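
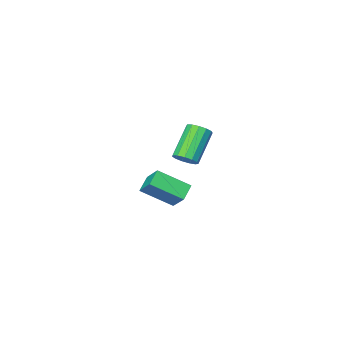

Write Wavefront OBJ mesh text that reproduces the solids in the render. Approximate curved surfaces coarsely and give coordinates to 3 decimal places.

v 1.095 0.903 1.565
v 1.503 0.389 1.638
v 0.252 -0.418 2.928
v -0.155 0.097 2.855
v 1.604 0.64 1.893
v 0.353 -0.167 3.184
v 1.544 0.975 2.044
v 0.293 0.168 3.334
v 1.341 1.287 2.042
v 0.091 0.48 3.333
v 1.061 1.477 1.89
v -0.19 0.67 3.18
v 0.791 1.485 1.633
v -0.46 0.678 2.924
v 0.618 1.309 1.356
v -0.633 0.502 2.646
v 0.597 1.003 1.144
v -0.654 0.197 2.435
v 0.734 0.667 1.066
v -0.517 -0.14 2.357
v 0.985 0.405 1.146
v -0.265 -0.402 2.437
v 1.272 0.302 1.359
v 0.021 -0.505 2.65
v -0.597 -3.163 -4.822
v -1.329 -3.675 -4.351
v -0.608 -2.127 -3.709
v -1.34 -2.639 -3.239
v 0.76 -4.201 -3.841
v 0.028 -4.713 -3.371
v 0.749 -3.165 -2.729
v 0.017 -3.677 -2.258
f 2 1 5
f 2 5 3
f 3 5 6
f 3 6 4
f 5 1 7
f 5 7 6
f 6 7 8
f 6 8 4
f 7 1 9
f 7 9 8
f 8 9 10
f 8 10 4
f 9 1 11
f 9 11 10
f 10 11 12
f 10 12 4
f 11 1 13
f 11 13 12
f 12 13 14
f 12 14 4
f 13 1 15
f 13 15 14
f 14 15 16
f 14 16 4
f 15 1 17
f 15 17 16
f 16 17 18
f 16 18 4
f 17 1 19
f 17 19 18
f 18 19 20
f 18 20 4
f 19 1 21
f 19 21 20
f 20 21 22
f 20 22 4
f 21 1 23
f 21 23 22
f 22 23 24
f 22 24 4
f 23 1 2
f 23 2 24
f 24 2 3
f 24 3 4
f 26 28 25
f 29 26 25
f 25 28 27
f 27 29 25
f 26 32 28
f 30 26 29
f 30 32 26
f 28 32 27
f 31 29 27
f 27 32 31
f 31 30 29
f 32 30 31



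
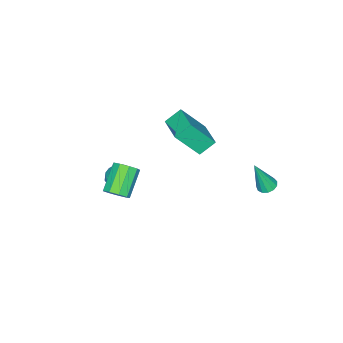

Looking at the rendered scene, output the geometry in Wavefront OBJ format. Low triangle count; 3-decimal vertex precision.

v -1.303 0.901 3.031
v -0.48 -0.022 4.641
v -0.355 2.133 3.253
v 0.468 1.21 4.863
v -0.568 0.45 2.397
v 0.255 -0.473 4.007
v 0.38 1.682 2.619
v 1.203 0.759 4.229
v 1.005 -2.108 -1.855
v 1.581 -2.692 -1.985
v 0.239 -3.008 -1.215
v 0.815 -3.592 -1.345
v 0.968 -2.966 -0.821
v 1.442 -2.41 -1.216
v 0.378 -3.29 -1.984
v 0.852 -2.734 -2.379
v 1.194 -3.422 -2.064
v 1.559 -3.222 -1.346
v 0.261 -2.478 -1.854
v 0.626 -2.278 -1.136
v 1.36 -2.321 -1.976
v 0.46 -3.379 -1.224
v 0.55 -3.011 -0.916
v 0.889 -3.354 -0.992
v 1.278 -2.155 -1.524
v 1.617 -2.498 -1.601
v 1.257 -2.659 -0.916
v 0.203 -3.202 -1.599
v 0.542 -3.545 -1.676
v 0.931 -2.346 -2.208
v 1.27 -2.689 -2.284
v 0.563 -3.041 -2.284
v 1.472 -3.093 -2.099
v 1.022 -3.622 -1.723
v 0.765 -3.445 -2.099
v 1.043 -3.118 -2.331
v 1.686 -2.975 -1.677
v 1.236 -3.504 -1.301
v 1.326 -3.137 -0.992
v 1.604 -2.81 -1.225
v 1.459 -3.405 -1.724
v 0.584 -2.196 -1.899
v 0.134 -2.725 -1.523
v 0.216 -2.89 -1.975
v 0.494 -2.563 -2.208
v 0.798 -2.078 -1.477
v 0.348 -2.607 -1.101
v 0.777 -2.582 -0.869
v 1.055 -2.255 -1.101
v 0.361 -2.295 -1.476
v -1.987 4.195 -0.607
v -1.446 4.263 -0.733
v -1.493 3.705 1.247
v -1.55 4.543 -0.632
v -1.792 4.713 -0.522
v -2.097 4.718 -0.44
v -2.366 4.557 -0.41
v -2.516 4.281 -0.443
v -2.498 3.978 -0.528
v -2.317 3.743 -0.638
v -2.032 3.652 -0.738
v -1.733 3.733 -0.797
v -1.515 3.961 -0.795
v 3.644 -1.092 0.499
v 3.94 -0.695 1.008
v 2.612 -0.99 2.01
v 2.316 -1.388 1.501
v 3.662 -0.418 0.721
v 2.334 -0.714 1.724
v 3.376 -0.457 0.331
v 2.048 -0.752 1.333
v 3.215 -0.793 0.019
v 1.887 -1.088 1.021
v 3.255 -1.269 -0.068
v 1.927 -1.564 0.934
v 3.477 -1.662 0.11
v 2.149 -1.958 1.112
v 3.777 -1.789 0.47
v 2.449 -2.085 1.472
v 4.015 -1.59 0.844
v 2.687 -1.885 1.846
v 4.079 -1.158 1.056
v 2.751 -1.453 2.058
f 2 4 1
f 5 2 1
f 1 4 3
f 3 5 1
f 2 8 4
f 6 2 5
f 6 8 2
f 4 8 3
f 7 5 3
f 3 8 7
f 7 6 5
f 8 6 7
f 9 46 25
f 46 20 49
f 25 49 14
f 46 49 25
f 9 25 21
f 25 14 26
f 21 26 10
f 25 26 21
f 9 21 30
f 21 10 31
f 30 31 16
f 21 31 30
f 9 30 42
f 30 16 45
f 42 45 19
f 30 45 42
f 9 42 46
f 42 19 50
f 46 50 20
f 42 50 46
f 10 26 37
f 26 14 40
f 37 40 18
f 26 40 37
f 14 49 27
f 49 20 48
f 27 48 13
f 49 48 27
f 20 50 47
f 50 19 43
f 47 43 11
f 50 43 47
f 19 45 44
f 45 16 32
f 44 32 15
f 45 32 44
f 16 31 36
f 31 10 33
f 36 33 17
f 31 33 36
f 12 38 24
f 38 18 39
f 24 39 13
f 38 39 24
f 12 24 22
f 24 13 23
f 22 23 11
f 24 23 22
f 12 22 29
f 22 11 28
f 29 28 15
f 22 28 29
f 12 29 34
f 29 15 35
f 34 35 17
f 29 35 34
f 12 34 38
f 34 17 41
f 38 41 18
f 34 41 38
f 13 39 27
f 39 18 40
f 27 40 14
f 39 40 27
f 11 23 47
f 23 13 48
f 47 48 20
f 23 48 47
f 15 28 44
f 28 11 43
f 44 43 19
f 28 43 44
f 17 35 36
f 35 15 32
f 36 32 16
f 35 32 36
f 18 41 37
f 41 17 33
f 37 33 10
f 41 33 37
f 52 51 54
f 52 54 53
f 54 51 55
f 54 55 53
f 55 51 56
f 55 56 53
f 56 51 57
f 56 57 53
f 57 51 58
f 57 58 53
f 58 51 59
f 58 59 53
f 59 51 60
f 59 60 53
f 60 51 61
f 60 61 53
f 61 51 62
f 61 62 53
f 62 51 63
f 62 63 53
f 63 51 52
f 63 52 53
f 65 64 68
f 65 68 66
f 66 68 69
f 66 69 67
f 68 64 70
f 68 70 69
f 69 70 71
f 69 71 67
f 70 64 72
f 70 72 71
f 71 72 73
f 71 73 67
f 72 64 74
f 72 74 73
f 73 74 75
f 73 75 67
f 74 64 76
f 74 76 75
f 75 76 77
f 75 77 67
f 76 64 78
f 76 78 77
f 77 78 79
f 77 79 67
f 78 64 80
f 78 80 79
f 79 80 81
f 79 81 67
f 80 64 82
f 80 82 81
f 81 82 83
f 81 83 67
f 82 64 65
f 82 65 83
f 83 65 66
f 83 66 67



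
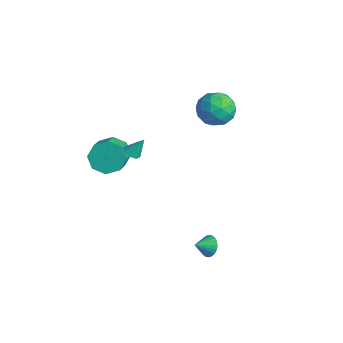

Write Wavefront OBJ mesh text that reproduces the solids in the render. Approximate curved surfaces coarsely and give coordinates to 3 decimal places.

v 3.302 -0.425 -4.225
v 3.915 -0.618 -4.502
v 3.258 -1.295 -3.715
v 3.997 -0.49 -4.276
v 3.974 -0.351 -4.042
v 3.848 -0.224 -3.835
v 3.639 -0.127 -3.689
v 3.379 -0.076 -3.623
v 3.107 -0.077 -3.65
v 2.865 -0.132 -3.764
v 2.689 -0.231 -3.948
v 2.607 -0.36 -4.175
v 2.631 -0.498 -4.409
v 2.756 -0.626 -4.615
v 2.965 -0.722 -4.762
v 3.226 -0.774 -4.827
v 3.497 -0.772 -4.801
v 3.74 -0.718 -4.687
v -3.875 -2.275 -0.874
v -3.411 -2.621 -1.786
v -2.142 -3.63 -0.759
v -2.605 -3.285 0.154
v -3.077 -1.918 -1.508
v -1.808 -2.927 -0.481
v -3.21 -1.424 -0.859
v -1.941 -2.434 0.169
v -3.732 -1.429 -0.218
v -2.463 -2.438 0.809
v -4.338 -1.93 0.039
v -3.069 -2.939 1.066
v -4.672 -2.633 -0.239
v -3.403 -3.642 0.788
v -4.539 -3.126 -0.889
v -3.27 -4.136 0.139
v -4.017 -3.122 -1.529
v -2.748 -4.131 -0.502
v -1.062 3.361 3.767
v -0.294 3.467 2.88
v -1.206 1.493 3.42
v -0.438 1.599 2.533
v -0.075 1.735 3.645
v 0.014 2.89 3.859
v -1.514 2.07 2.441
v -1.425 3.225 2.655
v -0.574 2.669 2.06
v 0.315 2.462 2.804
v -1.815 2.498 3.496
v -0.926 2.291 4.24
v -0.665 3.578 3.354
v -0.835 1.382 2.946
v -0.621 1.462 3.599
v -0.17 1.524 3.078
v -0.484 3.239 3.93
v -0.033 3.301 3.408
v 0.095 2.283 3.858
v -1.467 1.659 2.892
v -1.016 1.721 2.37
v -1.33 3.436 3.222
v -0.879 3.498 2.701
v -1.595 2.677 2.442
v -0.378 3.171 2.351
v -0.463 2.073 2.147
v -1.095 2.35 2.092
v -1.043 3.029 2.219
v 0.144 3.049 2.788
v 0.059 1.952 2.584
v 0.273 2.032 3.238
v 0.325 2.71 3.364
v -0.02 2.581 2.306
v -1.559 3.008 3.716
v -1.644 1.911 3.512
v -1.825 2.25 2.936
v -1.773 2.928 3.062
v -1.037 2.887 4.153
v -1.122 1.789 3.949
v -0.457 1.931 4.081
v -0.405 2.61 4.208
v -1.48 2.379 3.994
v -2 -2.078 0.539
v -1.589 -2.445 0.64
v -1.7 -1.462 1.561
v -1.459 -2.113 0.401
v -1.645 -1.761 0.244
v -2.04 -1.594 0.259
v -2.411 -1.711 0.439
v -2.542 -2.042 0.677
v -2.355 -2.395 0.835
v -1.961 -2.561 0.819
f 2 1 4
f 2 4 3
f 4 1 5
f 4 5 3
f 5 1 6
f 5 6 3
f 6 1 7
f 6 7 3
f 7 1 8
f 7 8 3
f 8 1 9
f 8 9 3
f 9 1 10
f 9 10 3
f 10 1 11
f 10 11 3
f 11 1 12
f 11 12 3
f 12 1 13
f 12 13 3
f 13 1 14
f 13 14 3
f 14 1 15
f 14 15 3
f 15 1 16
f 15 16 3
f 16 1 17
f 16 17 3
f 17 1 18
f 17 18 3
f 18 1 2
f 18 2 3
f 20 19 23
f 20 23 21
f 21 23 24
f 21 24 22
f 23 19 25
f 23 25 24
f 24 25 26
f 24 26 22
f 25 19 27
f 25 27 26
f 26 27 28
f 26 28 22
f 27 19 29
f 27 29 28
f 28 29 30
f 28 30 22
f 29 19 31
f 29 31 30
f 30 31 32
f 30 32 22
f 31 19 33
f 31 33 32
f 32 33 34
f 32 34 22
f 33 19 35
f 33 35 34
f 34 35 36
f 34 36 22
f 35 19 20
f 35 20 36
f 36 20 21
f 36 21 22
f 37 74 53
f 74 48 77
f 53 77 42
f 74 77 53
f 37 53 49
f 53 42 54
f 49 54 38
f 53 54 49
f 37 49 58
f 49 38 59
f 58 59 44
f 49 59 58
f 37 58 70
f 58 44 73
f 70 73 47
f 58 73 70
f 37 70 74
f 70 47 78
f 74 78 48
f 70 78 74
f 38 54 65
f 54 42 68
f 65 68 46
f 54 68 65
f 42 77 55
f 77 48 76
f 55 76 41
f 77 76 55
f 48 78 75
f 78 47 71
f 75 71 39
f 78 71 75
f 47 73 72
f 73 44 60
f 72 60 43
f 73 60 72
f 44 59 64
f 59 38 61
f 64 61 45
f 59 61 64
f 40 66 52
f 66 46 67
f 52 67 41
f 66 67 52
f 40 52 50
f 52 41 51
f 50 51 39
f 52 51 50
f 40 50 57
f 50 39 56
f 57 56 43
f 50 56 57
f 40 57 62
f 57 43 63
f 62 63 45
f 57 63 62
f 40 62 66
f 62 45 69
f 66 69 46
f 62 69 66
f 41 67 55
f 67 46 68
f 55 68 42
f 67 68 55
f 39 51 75
f 51 41 76
f 75 76 48
f 51 76 75
f 43 56 72
f 56 39 71
f 72 71 47
f 56 71 72
f 45 63 64
f 63 43 60
f 64 60 44
f 63 60 64
f 46 69 65
f 69 45 61
f 65 61 38
f 69 61 65
f 80 79 82
f 80 82 81
f 82 79 83
f 82 83 81
f 83 79 84
f 83 84 81
f 84 79 85
f 84 85 81
f 85 79 86
f 85 86 81
f 86 79 87
f 86 87 81
f 87 79 88
f 87 88 81
f 88 79 80
f 88 80 81



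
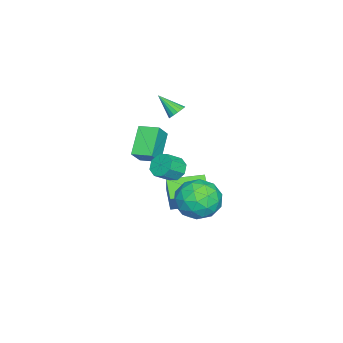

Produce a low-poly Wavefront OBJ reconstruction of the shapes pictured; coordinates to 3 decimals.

v -4.888 -1.279 0.256
v -4.039 -1.449 1.212
v -4.825 -0.15 0.401
v -3.976 -0.32 1.357
v -3.484 -1.2 -0.977
v -2.635 -1.37 -0.021
v -3.421 -0.071 -0.832
v -2.572 -0.241 0.124
v 0.821 3.679 1.272
v 1.783 4.449 1.416
v 1.837 2.671 -0.136
v 2.799 3.441 0.008
v 2.503 2.644 0.911
v 1.875 3.267 1.781
v 1.745 3.853 -0.501
v 1.117 4.476 0.369
v 2.354 4.557 0.32
v 2.822 3.809 1.192
v 0.798 3.311 0.088
v 1.266 2.563 0.96
v 1.213 4.152 1.468
v 2.407 2.968 -0.188
v 2.233 2.499 0.343
v 2.799 2.952 0.428
v 1.266 3.457 1.682
v 1.832 3.91 1.767
v 2.255 2.849 1.47
v 1.788 3.21 -0.487
v 2.354 3.663 -0.402
v 0.821 4.168 0.852
v 1.387 4.621 0.937
v 1.365 4.271 -0.19
v 2.114 4.668 0.908
v 2.711 4.076 0.08
v 2.092 4.318 -0.219
v 1.723 4.684 0.293
v 2.389 4.229 1.421
v 2.987 3.637 0.593
v 2.812 3.168 1.124
v 2.443 3.534 1.635
v 2.725 4.292 0.777
v 0.633 3.483 0.687
v 1.231 2.891 -0.141
v 1.177 3.586 -0.355
v 0.808 3.952 0.156
v 0.909 3.044 1.2
v 1.506 2.452 0.372
v 1.897 2.436 0.987
v 1.528 2.802 1.499
v 0.895 2.828 0.503
v -3.633 0.744 2.897
v -3.254 0.451 2.647
v -3.847 -0.324 3.823
v -3.123 0.581 2.827
v -3.108 0.749 3.024
v -3.214 0.915 3.191
v -3.415 1.042 3.291
v -3.667 1.101 3.3
v -3.911 1.078 3.217
v -4.091 0.978 3.061
v -4.166 0.825 2.867
v -4.119 0.653 2.68
v -3.961 0.502 2.542
v -3.727 0.406 2.486
v -3.472 0.388 2.524
v 2.115 2.522 2.744
v 2.653 2.795 2.39
v 3.324 2.292 3.022
v 2.785 2.018 3.376
v 2.499 3.104 2.8
v 3.17 2.601 3.432
v 2.12 3.072 3.177
v 2.79 2.568 3.809
v 1.737 2.717 3.3
v 2.408 2.214 3.932
v 1.576 2.248 3.098
v 2.247 1.745 3.73
v 1.73 1.939 2.688
v 2.401 1.436 3.32
v 2.11 1.972 2.311
v 2.78 1.468 2.943
v 2.492 2.326 2.188
v 3.163 1.823 2.82
v -0.599 1.38 -2.237
v -1.617 0.838 -1.555
v -1.421 3.109 -2.088
v -2.439 2.567 -1.406
v 0.179 1.633 -0.874
v -0.839 1.091 -0.192
v -0.643 3.362 -0.725
v -1.661 2.82 -0.043
f 2 4 1
f 5 2 1
f 1 4 3
f 3 5 1
f 2 8 4
f 6 2 5
f 6 8 2
f 4 8 3
f 7 5 3
f 3 8 7
f 7 6 5
f 8 6 7
f 9 46 25
f 46 20 49
f 25 49 14
f 46 49 25
f 9 25 21
f 25 14 26
f 21 26 10
f 25 26 21
f 9 21 30
f 21 10 31
f 30 31 16
f 21 31 30
f 9 30 42
f 30 16 45
f 42 45 19
f 30 45 42
f 9 42 46
f 42 19 50
f 46 50 20
f 42 50 46
f 10 26 37
f 26 14 40
f 37 40 18
f 26 40 37
f 14 49 27
f 49 20 48
f 27 48 13
f 49 48 27
f 20 50 47
f 50 19 43
f 47 43 11
f 50 43 47
f 19 45 44
f 45 16 32
f 44 32 15
f 45 32 44
f 16 31 36
f 31 10 33
f 36 33 17
f 31 33 36
f 12 38 24
f 38 18 39
f 24 39 13
f 38 39 24
f 12 24 22
f 24 13 23
f 22 23 11
f 24 23 22
f 12 22 29
f 22 11 28
f 29 28 15
f 22 28 29
f 12 29 34
f 29 15 35
f 34 35 17
f 29 35 34
f 12 34 38
f 34 17 41
f 38 41 18
f 34 41 38
f 13 39 27
f 39 18 40
f 27 40 14
f 39 40 27
f 11 23 47
f 23 13 48
f 47 48 20
f 23 48 47
f 15 28 44
f 28 11 43
f 44 43 19
f 28 43 44
f 17 35 36
f 35 15 32
f 36 32 16
f 35 32 36
f 18 41 37
f 41 17 33
f 37 33 10
f 41 33 37
f 52 51 54
f 52 54 53
f 54 51 55
f 54 55 53
f 55 51 56
f 55 56 53
f 56 51 57
f 56 57 53
f 57 51 58
f 57 58 53
f 58 51 59
f 58 59 53
f 59 51 60
f 59 60 53
f 60 51 61
f 60 61 53
f 61 51 62
f 61 62 53
f 62 51 63
f 62 63 53
f 63 51 64
f 63 64 53
f 64 51 65
f 64 65 53
f 65 51 52
f 65 52 53
f 67 66 70
f 67 70 68
f 68 70 71
f 68 71 69
f 70 66 72
f 70 72 71
f 71 72 73
f 71 73 69
f 72 66 74
f 72 74 73
f 73 74 75
f 73 75 69
f 74 66 76
f 74 76 75
f 75 76 77
f 75 77 69
f 76 66 78
f 76 78 77
f 77 78 79
f 77 79 69
f 78 66 80
f 78 80 79
f 79 80 81
f 79 81 69
f 80 66 82
f 80 82 81
f 81 82 83
f 81 83 69
f 82 66 67
f 82 67 83
f 83 67 68
f 83 68 69
f 85 87 84
f 88 85 84
f 84 87 86
f 86 88 84
f 85 91 87
f 89 85 88
f 89 91 85
f 87 91 86
f 90 88 86
f 86 91 90
f 90 89 88
f 91 89 90



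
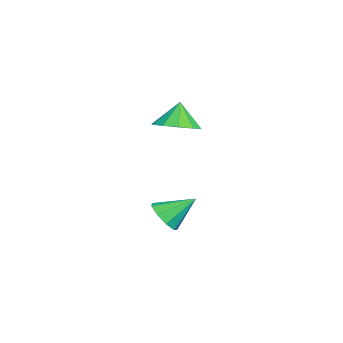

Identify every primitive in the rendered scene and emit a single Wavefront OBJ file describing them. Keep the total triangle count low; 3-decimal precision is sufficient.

v 0.389 -3.249 -2.265
v 1.016 -2.805 -2.734
v 0.211 -1.931 -1.255
v 0.459 -2.698 -2.973
v -0.131 -2.848 -2.88
v -0.477 -3.186 -2.5
v -0.418 -3.554 -2.01
v 0.018 -3.779 -1.639
v 0.629 -3.756 -1.56
v 1.127 -3.496 -1.812
v 1.28 -3.121 -2.275
v -0.17 -2.767 2.746
v 0.584 -2.031 2.933
v -0.61 -2.633 3.994
v 0.046 -1.719 2.71
v -0.575 -1.808 2.5
v -1.041 -2.262 2.384
v -1.174 -2.91 2.407
v -0.924 -3.502 2.559
v -0.385 -3.814 2.782
v 0.236 -3.726 2.992
v 0.702 -3.271 3.108
v 0.835 -2.624 3.085
f 2 1 4
f 2 4 3
f 4 1 5
f 4 5 3
f 5 1 6
f 5 6 3
f 6 1 7
f 6 7 3
f 7 1 8
f 7 8 3
f 8 1 9
f 8 9 3
f 9 1 10
f 9 10 3
f 10 1 11
f 10 11 3
f 11 1 2
f 11 2 3
f 13 12 15
f 13 15 14
f 15 12 16
f 15 16 14
f 16 12 17
f 16 17 14
f 17 12 18
f 17 18 14
f 18 12 19
f 18 19 14
f 19 12 20
f 19 20 14
f 20 12 21
f 20 21 14
f 21 12 22
f 21 22 14
f 22 12 23
f 22 23 14
f 23 12 13
f 23 13 14



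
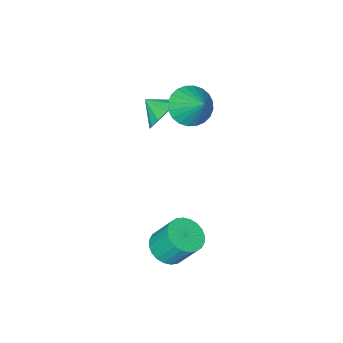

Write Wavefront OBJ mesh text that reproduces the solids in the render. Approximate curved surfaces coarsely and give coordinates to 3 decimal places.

v 2.317 2.294 -1.98
v 3.179 2.309 -1.758
v 2.825 3.082 -0.438
v 1.963 3.066 -0.66
v 3.15 2.605 -1.939
v 2.796 3.377 -0.618
v 2.994 2.852 -2.125
v 2.64 3.625 -0.805
v 2.736 3.015 -2.29
v 2.382 3.788 -0.97
v 2.413 3.068 -2.408
v 2.059 3.841 -1.087
v 2.076 3.004 -2.46
v 1.722 3.776 -1.14
v 1.776 2.831 -2.439
v 1.422 3.603 -1.119
v 1.558 2.576 -2.349
v 1.204 3.348 -1.029
v 1.455 2.278 -2.202
v 1.101 3.051 -0.882
v 1.484 1.983 -2.022
v 1.13 2.755 -0.701
v 1.64 1.735 -1.835
v 1.286 2.508 -0.515
v 1.898 1.572 -1.67
v 1.544 2.345 -0.35
v 2.221 1.519 -1.553
v 1.867 2.292 -0.232
v 2.558 1.584 -1.5
v 2.204 2.356 -0.18
v 2.858 1.757 -1.521
v 2.504 2.529 -0.201
v 3.076 2.012 -1.611
v 2.722 2.784 -0.291
v -1.236 -0.566 3.35
v -0.421 -1.076 3.691
v -0.964 0.666 4.55
v -0.256 -0.843 3.414
v -0.24 -0.567 3.127
v -0.376 -0.291 2.874
v -0.643 -0.057 2.694
v -1 0.1 2.614
v -1.393 0.155 2.646
v -1.762 0.101 2.785
v -2.05 -0.055 3.01
v -2.215 -0.288 3.287
v -2.231 -0.564 3.574
v -2.095 -0.84 3.826
v -1.828 -1.074 4.007
v -1.471 -1.231 4.087
v -1.079 -1.286 4.055
v -0.71 -1.232 3.916
v -0.794 -1.757 2.148
v -0.048 -1.271 2.559
v -0.466 -2.703 2.672
v -0.474 -1.226 2.908
v -1.001 -1.35 3.015
v -1.463 -1.602 2.848
v -1.712 -1.904 2.458
v -1.67 -2.159 1.971
v -1.35 -2.286 1.539
v -0.853 -2.246 1.301
v -0.338 -2.05 1.332
v 0.033 -1.761 1.622
v 0.141 -1.471 2.08
f 2 1 5
f 2 5 3
f 3 5 6
f 3 6 4
f 5 1 7
f 5 7 6
f 6 7 8
f 6 8 4
f 7 1 9
f 7 9 8
f 8 9 10
f 8 10 4
f 9 1 11
f 9 11 10
f 10 11 12
f 10 12 4
f 11 1 13
f 11 13 12
f 12 13 14
f 12 14 4
f 13 1 15
f 13 15 14
f 14 15 16
f 14 16 4
f 15 1 17
f 15 17 16
f 16 17 18
f 16 18 4
f 17 1 19
f 17 19 18
f 18 19 20
f 18 20 4
f 19 1 21
f 19 21 20
f 20 21 22
f 20 22 4
f 21 1 23
f 21 23 22
f 22 23 24
f 22 24 4
f 23 1 25
f 23 25 24
f 24 25 26
f 24 26 4
f 25 1 27
f 25 27 26
f 26 27 28
f 26 28 4
f 27 1 29
f 27 29 28
f 28 29 30
f 28 30 4
f 29 1 31
f 29 31 30
f 30 31 32
f 30 32 4
f 31 1 33
f 31 33 32
f 32 33 34
f 32 34 4
f 33 1 2
f 33 2 34
f 34 2 3
f 34 3 4
f 36 35 38
f 36 38 37
f 38 35 39
f 38 39 37
f 39 35 40
f 39 40 37
f 40 35 41
f 40 41 37
f 41 35 42
f 41 42 37
f 42 35 43
f 42 43 37
f 43 35 44
f 43 44 37
f 44 35 45
f 44 45 37
f 45 35 46
f 45 46 37
f 46 35 47
f 46 47 37
f 47 35 48
f 47 48 37
f 48 35 49
f 48 49 37
f 49 35 50
f 49 50 37
f 50 35 51
f 50 51 37
f 51 35 52
f 51 52 37
f 52 35 36
f 52 36 37
f 54 53 56
f 54 56 55
f 56 53 57
f 56 57 55
f 57 53 58
f 57 58 55
f 58 53 59
f 58 59 55
f 59 53 60
f 59 60 55
f 60 53 61
f 60 61 55
f 61 53 62
f 61 62 55
f 62 53 63
f 62 63 55
f 63 53 64
f 63 64 55
f 64 53 65
f 64 65 55
f 65 53 54
f 65 54 55



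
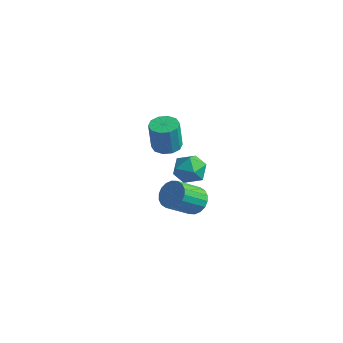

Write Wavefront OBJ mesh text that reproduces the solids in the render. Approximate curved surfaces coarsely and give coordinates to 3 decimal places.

v 2.342 2.738 -4.148
v 3.214 2.775 -3.774
v 2.73 1.3 -2.497
v 1.858 1.262 -2.872
v 2.999 3.051 -3.537
v 2.514 1.576 -2.261
v 2.653 3.265 -3.421
v 2.168 1.789 -2.145
v 2.245 3.374 -3.45
v 1.761 1.899 -2.173
v 1.857 3.357 -3.616
v 1.373 1.882 -2.34
v 1.565 3.218 -3.888
v 1.081 1.743 -2.612
v 1.427 2.983 -4.212
v 0.942 1.508 -2.935
v 1.47 2.7 -4.523
v 0.986 1.225 -3.246
v 1.686 2.424 -4.759
v 1.201 0.949 -3.483
v 2.032 2.211 -4.875
v 1.547 0.735 -3.599
v 2.439 2.101 -4.847
v 1.955 0.626 -3.57
v 2.827 2.118 -4.68
v 2.343 0.643 -3.404
v 3.119 2.257 -4.408
v 2.635 0.782 -3.132
v 3.258 2.492 -4.085
v 2.773 1.017 -2.808
v 2.522 0.016 2.395
v 3.238 -0.422 2.366
v 3.194 -0.614 4.175
v 2.478 -0.176 4.205
v 3.359 0.08 2.422
v 3.315 -0.113 4.232
v 3.16 0.557 2.468
v 3.117 0.365 4.278
v 2.718 0.828 2.487
v 2.674 0.635 4.296
v 2.2 0.789 2.47
v 2.157 0.596 4.279
v 1.806 0.454 2.425
v 1.762 0.262 4.234
v 1.685 -0.047 2.368
v 1.641 -0.24 4.178
v 1.883 -0.525 2.322
v 1.84 -0.717 4.132
v 2.326 -0.795 2.304
v 2.282 -0.988 4.113
v 2.843 -0.756 2.321
v 2.8 -0.949 4.13
v 1.869 2.494 -1.193
v 2.896 2.802 -1.198
v 2.304 1.058 -0.322
v 3.331 1.366 -0.327
v 2.613 1.905 0.26
v 2.344 2.792 -0.279
v 2.856 1.068 -1.241
v 2.587 1.955 -1.78
v 3.506 1.92 -1.228
v 3.356 2.438 -0.301
v 1.844 1.422 -1.219
v 1.694 1.94 -0.292
f 2 1 5
f 2 5 3
f 3 5 6
f 3 6 4
f 5 1 7
f 5 7 6
f 6 7 8
f 6 8 4
f 7 1 9
f 7 9 8
f 8 9 10
f 8 10 4
f 9 1 11
f 9 11 10
f 10 11 12
f 10 12 4
f 11 1 13
f 11 13 12
f 12 13 14
f 12 14 4
f 13 1 15
f 13 15 14
f 14 15 16
f 14 16 4
f 15 1 17
f 15 17 16
f 16 17 18
f 16 18 4
f 17 1 19
f 17 19 18
f 18 19 20
f 18 20 4
f 19 1 21
f 19 21 20
f 20 21 22
f 20 22 4
f 21 1 23
f 21 23 22
f 22 23 24
f 22 24 4
f 23 1 25
f 23 25 24
f 24 25 26
f 24 26 4
f 25 1 27
f 25 27 26
f 26 27 28
f 26 28 4
f 27 1 29
f 27 29 28
f 28 29 30
f 28 30 4
f 29 1 2
f 29 2 30
f 30 2 3
f 30 3 4
f 32 31 35
f 32 35 33
f 33 35 36
f 33 36 34
f 35 31 37
f 35 37 36
f 36 37 38
f 36 38 34
f 37 31 39
f 37 39 38
f 38 39 40
f 38 40 34
f 39 31 41
f 39 41 40
f 40 41 42
f 40 42 34
f 41 31 43
f 41 43 42
f 42 43 44
f 42 44 34
f 43 31 45
f 43 45 44
f 44 45 46
f 44 46 34
f 45 31 47
f 45 47 46
f 46 47 48
f 46 48 34
f 47 31 49
f 47 49 48
f 48 49 50
f 48 50 34
f 49 31 51
f 49 51 50
f 50 51 52
f 50 52 34
f 51 31 32
f 51 32 52
f 52 32 33
f 52 33 34
f 53 64 58
f 53 58 54
f 53 54 60
f 53 60 63
f 53 63 64
f 54 58 62
f 58 64 57
f 64 63 55
f 63 60 59
f 60 54 61
f 56 62 57
f 56 57 55
f 56 55 59
f 56 59 61
f 56 61 62
f 57 62 58
f 55 57 64
f 59 55 63
f 61 59 60
f 62 61 54



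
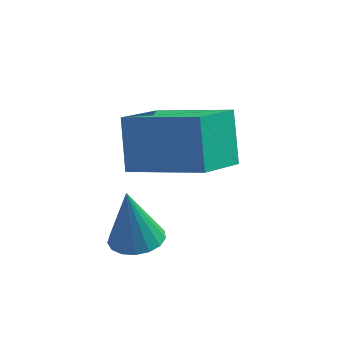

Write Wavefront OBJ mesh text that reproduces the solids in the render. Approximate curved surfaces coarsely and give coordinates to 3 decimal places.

v 0.831 2.318 -2.986
v 0.608 3.08 -1.87
v 1.393 3.427 -3.63
v 1.17 4.189 -2.514
v 2.57 1.831 -2.306
v 2.347 2.593 -1.19
v 3.132 2.94 -2.95
v 2.909 3.702 -1.834
v 1.171 1.654 -4.594
v 1.71 1.955 -4.534
v 0.949 1.766 -3.166
v 1.512 2.171 -4.582
v 1.237 2.269 -4.632
v 0.946 2.226 -4.674
v 0.707 2.052 -4.698
v 0.574 1.786 -4.697
v 0.578 1.49 -4.674
v 0.718 1.232 -4.631
v 0.962 1.07 -4.581
v 1.253 1.042 -4.533
v 1.526 1.154 -4.5
v 1.717 1.381 -4.488
v 1.784 1.67 -4.5
f 2 4 1
f 5 2 1
f 1 4 3
f 3 5 1
f 2 8 4
f 6 2 5
f 6 8 2
f 4 8 3
f 7 5 3
f 3 8 7
f 7 6 5
f 8 6 7
f 10 9 12
f 10 12 11
f 12 9 13
f 12 13 11
f 13 9 14
f 13 14 11
f 14 9 15
f 14 15 11
f 15 9 16
f 15 16 11
f 16 9 17
f 16 17 11
f 17 9 18
f 17 18 11
f 18 9 19
f 18 19 11
f 19 9 20
f 19 20 11
f 20 9 21
f 20 21 11
f 21 9 22
f 21 22 11
f 22 9 23
f 22 23 11
f 23 9 10
f 23 10 11



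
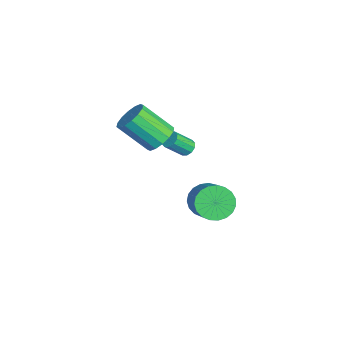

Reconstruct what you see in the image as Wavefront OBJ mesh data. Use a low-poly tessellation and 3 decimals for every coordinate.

v 2.039 1.246 0.694
v 2.367 1.56 0.927
v 2.588 0.669 1.819
v 2.261 0.354 1.586
v 2.08 1.61 1.048
v 2.301 0.719 1.94
v 1.778 1.521 1.034
v 1.999 0.63 1.926
v 1.576 1.327 0.89
v 1.797 0.436 1.782
v 1.551 1.102 0.672
v 1.772 0.211 1.563
v 1.712 0.931 0.461
v 1.933 0.04 1.353
v 1.999 0.881 0.34
v 2.22 -0.01 1.232
v 2.301 0.97 0.354
v 2.522 0.079 1.246
v 2.503 1.164 0.498
v 2.724 0.273 1.39
v 2.528 1.389 0.717
v 2.749 0.498 1.608
v 2.257 -0.067 1.654
v 3.119 -0.074 1.945
v 2.625 -1.5 3.376
v 1.763 -1.493 3.086
v 2.906 0.258 2.202
v 2.413 -1.168 3.634
v 2.52 0.503 2.313
v 2.026 -0.923 3.744
v 2.062 0.595 2.247
v 1.569 -0.831 3.679
v 1.657 0.51 2.022
v 1.164 -0.916 3.454
v 1.413 0.27 1.699
v 0.919 -1.156 3.131
v 1.395 -0.06 1.364
v 0.901 -1.486 2.795
v 1.607 -0.392 1.106
v 1.114 -1.818 2.538
v 1.994 -0.637 0.996
v 1.5 -2.063 2.427
v 2.451 -0.729 1.061
v 1.958 -2.155 2.493
v 2.856 -0.644 1.286
v 2.363 -2.07 2.718
v 3.101 -0.404 1.609
v 2.607 -1.83 3.041
v 1.917 2.266 -3.493
v 2.492 1.918 -4.273
v 4.137 2.066 -3.128
v 3.563 2.414 -2.347
v 2.5 2.341 -4.339
v 4.145 2.489 -3.194
v 2.407 2.751 -4.258
v 4.052 2.899 -3.113
v 2.229 3.077 -4.045
v 3.874 3.225 -2.9
v 1.998 3.263 -3.737
v 3.643 3.411 -2.592
v 1.752 3.277 -3.386
v 3.397 3.425 -2.241
v 1.535 3.116 -3.054
v 3.181 3.264 -1.908
v 1.385 2.808 -2.797
v 3.03 2.956 -1.652
v 1.326 2.406 -2.661
v 2.971 2.554 -1.516
v 1.37 1.98 -2.669
v 3.015 2.128 -1.523
v 1.508 1.603 -2.819
v 3.153 1.751 -1.674
v 1.717 1.341 -3.085
v 3.362 1.489 -1.94
v 1.961 1.239 -3.422
v 3.606 1.387 -2.277
v 2.197 1.315 -3.772
v 3.842 1.463 -2.626
v 2.385 1.555 -4.072
v 4.03 1.703 -2.927
f 2 1 5
f 2 5 3
f 3 5 6
f 3 6 4
f 5 1 7
f 5 7 6
f 6 7 8
f 6 8 4
f 7 1 9
f 7 9 8
f 8 9 10
f 8 10 4
f 9 1 11
f 9 11 10
f 10 11 12
f 10 12 4
f 11 1 13
f 11 13 12
f 12 13 14
f 12 14 4
f 13 1 15
f 13 15 14
f 14 15 16
f 14 16 4
f 15 1 17
f 15 17 16
f 16 17 18
f 16 18 4
f 17 1 19
f 17 19 18
f 18 19 20
f 18 20 4
f 19 1 21
f 19 21 20
f 20 21 22
f 20 22 4
f 21 1 2
f 21 2 22
f 22 2 3
f 22 3 4
f 24 23 27
f 24 27 25
f 25 27 28
f 25 28 26
f 27 23 29
f 27 29 28
f 28 29 30
f 28 30 26
f 29 23 31
f 29 31 30
f 30 31 32
f 30 32 26
f 31 23 33
f 31 33 32
f 32 33 34
f 32 34 26
f 33 23 35
f 33 35 34
f 34 35 36
f 34 36 26
f 35 23 37
f 35 37 36
f 36 37 38
f 36 38 26
f 37 23 39
f 37 39 38
f 38 39 40
f 38 40 26
f 39 23 41
f 39 41 40
f 40 41 42
f 40 42 26
f 41 23 43
f 41 43 42
f 42 43 44
f 42 44 26
f 43 23 45
f 43 45 44
f 44 45 46
f 44 46 26
f 45 23 47
f 45 47 46
f 46 47 48
f 46 48 26
f 47 23 24
f 47 24 48
f 48 24 25
f 48 25 26
f 50 49 53
f 50 53 51
f 51 53 54
f 51 54 52
f 53 49 55
f 53 55 54
f 54 55 56
f 54 56 52
f 55 49 57
f 55 57 56
f 56 57 58
f 56 58 52
f 57 49 59
f 57 59 58
f 58 59 60
f 58 60 52
f 59 49 61
f 59 61 60
f 60 61 62
f 60 62 52
f 61 49 63
f 61 63 62
f 62 63 64
f 62 64 52
f 63 49 65
f 63 65 64
f 64 65 66
f 64 66 52
f 65 49 67
f 65 67 66
f 66 67 68
f 66 68 52
f 67 49 69
f 67 69 68
f 68 69 70
f 68 70 52
f 69 49 71
f 69 71 70
f 70 71 72
f 70 72 52
f 71 49 73
f 71 73 72
f 72 73 74
f 72 74 52
f 73 49 75
f 73 75 74
f 74 75 76
f 74 76 52
f 75 49 77
f 75 77 76
f 76 77 78
f 76 78 52
f 77 49 79
f 77 79 78
f 78 79 80
f 78 80 52
f 79 49 50
f 79 50 80
f 80 50 51
f 80 51 52



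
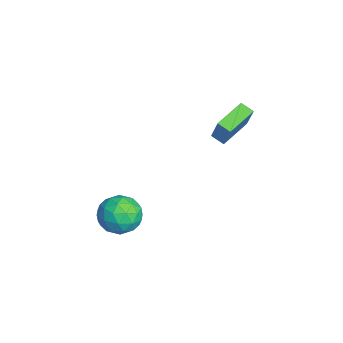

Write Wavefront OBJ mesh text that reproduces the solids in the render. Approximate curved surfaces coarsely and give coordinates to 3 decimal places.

v 2.088 -1.941 -0.551
v 3.293 -2.13 -0.272
v 1.987 -3.79 -1.368
v 3.192 -3.979 -1.089
v 2.34 -3.914 -0.174
v 2.403 -2.771 0.331
v 2.877 -3.149 -1.971
v 2.94 -2.006 -1.466
v 3.781 -2.877 -1.149
v 3.449 -3.35 -0.039
v 1.831 -2.57 -1.601
v 1.499 -3.043 -0.491
v 2.7 -1.873 -0.34
v 2.58 -4.047 -1.3
v 2.08 -4.008 -0.763
v 2.788 -4.12 -0.599
v 2.177 -2.249 0.015
v 2.885 -2.361 0.179
v 2.325 -3.409 0.236
v 2.395 -3.559 -1.819
v 3.103 -3.671 -1.655
v 2.492 -1.8 -1.041
v 3.2 -1.912 -0.877
v 2.955 -2.511 -1.876
v 3.694 -2.423 -0.691
v 3.635 -3.511 -1.172
v 3.45 -3.023 -1.69
v 3.486 -2.351 -1.393
v 3.499 -2.701 -0.039
v 3.44 -3.788 -0.519
v 2.939 -3.75 0.018
v 2.976 -3.078 0.315
v 3.786 -3.14 -0.555
v 1.84 -2.132 -1.121
v 1.781 -3.219 -1.601
v 2.304 -2.842 -1.955
v 2.341 -2.17 -1.658
v 1.645 -2.409 -0.468
v 1.586 -3.497 -0.949
v 1.794 -3.569 -0.247
v 1.83 -2.897 0.05
v 1.494 -2.78 -1.085
v -2.858 3.639 2.071
v -1.985 3.836 3.69
v -2.359 4.223 1.731
v -1.487 4.421 3.351
v -1.573 2.239 1.549
v -0.701 2.437 3.169
v -1.075 2.824 1.21
v -0.202 3.021 2.829
f 1 38 17
f 38 12 41
f 17 41 6
f 38 41 17
f 1 17 13
f 17 6 18
f 13 18 2
f 17 18 13
f 1 13 22
f 13 2 23
f 22 23 8
f 13 23 22
f 1 22 34
f 22 8 37
f 34 37 11
f 22 37 34
f 1 34 38
f 34 11 42
f 38 42 12
f 34 42 38
f 2 18 29
f 18 6 32
f 29 32 10
f 18 32 29
f 6 41 19
f 41 12 40
f 19 40 5
f 41 40 19
f 12 42 39
f 42 11 35
f 39 35 3
f 42 35 39
f 11 37 36
f 37 8 24
f 36 24 7
f 37 24 36
f 8 23 28
f 23 2 25
f 28 25 9
f 23 25 28
f 4 30 16
f 30 10 31
f 16 31 5
f 30 31 16
f 4 16 14
f 16 5 15
f 14 15 3
f 16 15 14
f 4 14 21
f 14 3 20
f 21 20 7
f 14 20 21
f 4 21 26
f 21 7 27
f 26 27 9
f 21 27 26
f 4 26 30
f 26 9 33
f 30 33 10
f 26 33 30
f 5 31 19
f 31 10 32
f 19 32 6
f 31 32 19
f 3 15 39
f 15 5 40
f 39 40 12
f 15 40 39
f 7 20 36
f 20 3 35
f 36 35 11
f 20 35 36
f 9 27 28
f 27 7 24
f 28 24 8
f 27 24 28
f 10 33 29
f 33 9 25
f 29 25 2
f 33 25 29
f 44 46 43
f 47 44 43
f 43 46 45
f 45 47 43
f 44 50 46
f 48 44 47
f 48 50 44
f 46 50 45
f 49 47 45
f 45 50 49
f 49 48 47
f 50 48 49



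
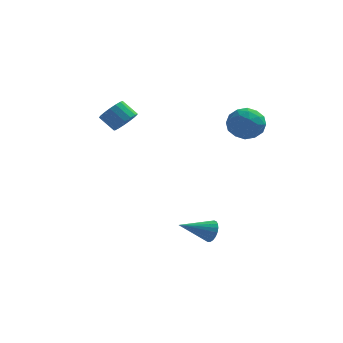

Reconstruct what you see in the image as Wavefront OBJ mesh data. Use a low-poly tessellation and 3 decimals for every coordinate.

v 2.346 -3.054 -3.498
v 2.704 -3.181 -2.851
v 0.694 -3.866 -2.742
v 2.586 -2.897 -2.805
v 2.426 -2.639 -2.878
v 2.252 -2.453 -3.058
v 2.094 -2.371 -3.314
v 1.98 -2.407 -3.602
v 1.929 -2.555 -3.872
v 1.951 -2.789 -4.078
v 2.04 -3.069 -4.182
v 2.183 -3.346 -4.169
v 2.354 -3.572 -4.039
v 2.523 -3.709 -3.816
v 2.662 -3.733 -3.538
v 2.746 -3.639 -3.253
v 2.761 -3.444 -3.01
v -3.161 1.698 2.333
v -2.796 1.157 2.937
v -3.694 1.461 3.752
v -4.059 2.002 3.147
v -2.605 1.531 3.007
v -3.503 1.835 3.822
v -2.542 1.944 2.923
v -3.44 2.248 3.738
v -2.621 2.3 2.703
v -3.519 2.604 3.518
v -2.823 2.519 2.399
v -3.721 2.823 3.213
v -3.103 2.549 2.079
v -4.001 2.853 2.894
v -3.396 2.384 1.817
v -4.294 2.689 2.632
v -3.636 2.062 1.674
v -4.533 2.367 2.489
v -3.766 1.657 1.681
v -4.664 1.961 2.496
v -3.758 1.261 1.838
v -4.656 1.565 2.653
v -3.613 0.965 2.108
v -4.511 1.269 2.923
v -3.365 0.837 2.429
v -4.263 1.141 3.244
v -3.07 0.906 2.729
v -3.968 1.21 3.544
v 3.734 3.361 1.358
v 4.552 2.98 2.132
v 2.368 2.44 2.348
v 3.186 2.059 3.122
v 2.897 3.211 3.082
v 3.741 3.78 2.47
v 3.179 1.64 2.01
v 4.023 2.209 1.398
v 4.209 1.916 2.535
v 4.034 2.887 3.197
v 2.886 2.533 1.283
v 2.711 3.504 1.945
v 4.263 3.251 1.658
v 2.657 2.169 2.822
v 2.487 2.846 2.799
v 2.968 2.622 3.253
v 3.787 3.722 1.857
v 4.267 3.498 2.311
v 3.294 3.633 2.87
v 2.653 1.922 2.169
v 3.133 1.698 2.623
v 3.952 2.798 1.227
v 4.433 2.574 1.681
v 3.626 1.787 1.61
v 4.542 2.402 2.35
v 3.739 1.861 2.932
v 3.735 1.615 2.278
v 4.231 1.949 1.918
v 4.439 2.973 2.739
v 3.636 2.432 3.321
v 3.466 3.109 3.297
v 3.963 3.443 2.938
v 4.237 2.348 2.976
v 3.284 2.988 1.159
v 2.481 2.447 1.741
v 2.957 1.977 1.542
v 3.454 2.311 1.183
v 3.181 3.559 1.548
v 2.378 3.018 2.13
v 2.689 3.471 2.562
v 3.185 3.805 2.202
v 2.683 3.072 1.504
f 2 1 4
f 2 4 3
f 4 1 5
f 4 5 3
f 5 1 6
f 5 6 3
f 6 1 7
f 6 7 3
f 7 1 8
f 7 8 3
f 8 1 9
f 8 9 3
f 9 1 10
f 9 10 3
f 10 1 11
f 10 11 3
f 11 1 12
f 11 12 3
f 12 1 13
f 12 13 3
f 13 1 14
f 13 14 3
f 14 1 15
f 14 15 3
f 15 1 16
f 15 16 3
f 16 1 17
f 16 17 3
f 17 1 2
f 17 2 3
f 19 18 22
f 19 22 20
f 20 22 23
f 20 23 21
f 22 18 24
f 22 24 23
f 23 24 25
f 23 25 21
f 24 18 26
f 24 26 25
f 25 26 27
f 25 27 21
f 26 18 28
f 26 28 27
f 27 28 29
f 27 29 21
f 28 18 30
f 28 30 29
f 29 30 31
f 29 31 21
f 30 18 32
f 30 32 31
f 31 32 33
f 31 33 21
f 32 18 34
f 32 34 33
f 33 34 35
f 33 35 21
f 34 18 36
f 34 36 35
f 35 36 37
f 35 37 21
f 36 18 38
f 36 38 37
f 37 38 39
f 37 39 21
f 38 18 40
f 38 40 39
f 39 40 41
f 39 41 21
f 40 18 42
f 40 42 41
f 41 42 43
f 41 43 21
f 42 18 44
f 42 44 43
f 43 44 45
f 43 45 21
f 44 18 19
f 44 19 45
f 45 19 20
f 45 20 21
f 46 83 62
f 83 57 86
f 62 86 51
f 83 86 62
f 46 62 58
f 62 51 63
f 58 63 47
f 62 63 58
f 46 58 67
f 58 47 68
f 67 68 53
f 58 68 67
f 46 67 79
f 67 53 82
f 79 82 56
f 67 82 79
f 46 79 83
f 79 56 87
f 83 87 57
f 79 87 83
f 47 63 74
f 63 51 77
f 74 77 55
f 63 77 74
f 51 86 64
f 86 57 85
f 64 85 50
f 86 85 64
f 57 87 84
f 87 56 80
f 84 80 48
f 87 80 84
f 56 82 81
f 82 53 69
f 81 69 52
f 82 69 81
f 53 68 73
f 68 47 70
f 73 70 54
f 68 70 73
f 49 75 61
f 75 55 76
f 61 76 50
f 75 76 61
f 49 61 59
f 61 50 60
f 59 60 48
f 61 60 59
f 49 59 66
f 59 48 65
f 66 65 52
f 59 65 66
f 49 66 71
f 66 52 72
f 71 72 54
f 66 72 71
f 49 71 75
f 71 54 78
f 75 78 55
f 71 78 75
f 50 76 64
f 76 55 77
f 64 77 51
f 76 77 64
f 48 60 84
f 60 50 85
f 84 85 57
f 60 85 84
f 52 65 81
f 65 48 80
f 81 80 56
f 65 80 81
f 54 72 73
f 72 52 69
f 73 69 53
f 72 69 73
f 55 78 74
f 78 54 70
f 74 70 47
f 78 70 74



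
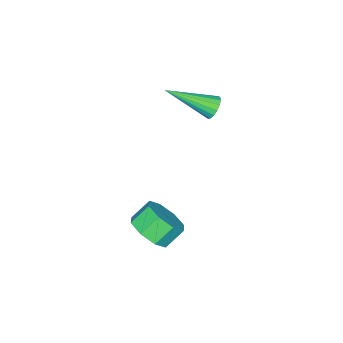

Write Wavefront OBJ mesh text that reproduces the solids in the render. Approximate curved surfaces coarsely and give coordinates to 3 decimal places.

v 1.005 3.578 -2.471
v 1.725 3.746 -1.844
v 1.016 4.09 -1.121
v 0.295 3.922 -1.749
v 1.577 4.335 -2.271
v 0.868 4.68 -1.548
v 1.093 4.48 -2.815
v 0.384 4.825 -2.092
v 0.558 4.097 -3.158
v -0.152 4.442 -2.435
v 0.284 3.41 -3.099
v -0.425 3.754 -2.376
v 0.432 2.82 -2.672
v -0.277 3.165 -1.949
v 0.916 2.675 -2.128
v 0.207 3.02 -1.405
v 1.452 3.058 -1.785
v 0.742 3.403 -1.062
v -3.172 3.63 2.37
v -2.759 3.66 1.978
v -2.068 2.05 3.41
v -2.681 3.839 2.168
v -2.716 3.971 2.404
v -2.855 4.024 2.633
v -3.066 3.987 2.801
v -3.302 3.869 2.871
v -3.508 3.695 2.826
v -3.636 3.507 2.676
v -3.659 3.347 2.456
v -3.569 3.252 2.217
v -3.389 3.243 2.012
v -3.159 3.323 1.89
v -2.931 3.474 1.877
f 2 1 5
f 2 5 3
f 3 5 6
f 3 6 4
f 5 1 7
f 5 7 6
f 6 7 8
f 6 8 4
f 7 1 9
f 7 9 8
f 8 9 10
f 8 10 4
f 9 1 11
f 9 11 10
f 10 11 12
f 10 12 4
f 11 1 13
f 11 13 12
f 12 13 14
f 12 14 4
f 13 1 15
f 13 15 14
f 14 15 16
f 14 16 4
f 15 1 17
f 15 17 16
f 16 17 18
f 16 18 4
f 17 1 2
f 17 2 18
f 18 2 3
f 18 3 4
f 20 19 22
f 20 22 21
f 22 19 23
f 22 23 21
f 23 19 24
f 23 24 21
f 24 19 25
f 24 25 21
f 25 19 26
f 25 26 21
f 26 19 27
f 26 27 21
f 27 19 28
f 27 28 21
f 28 19 29
f 28 29 21
f 29 19 30
f 29 30 21
f 30 19 31
f 30 31 21
f 31 19 32
f 31 32 21
f 32 19 33
f 32 33 21
f 33 19 20
f 33 20 21



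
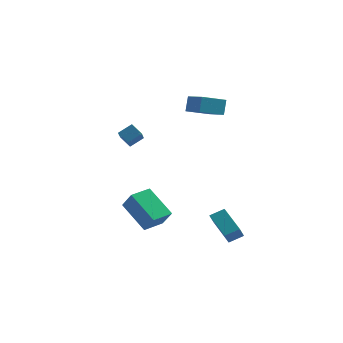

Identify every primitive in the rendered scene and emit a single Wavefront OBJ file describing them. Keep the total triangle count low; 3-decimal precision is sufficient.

v -0.329 1.728 2.684
v -0.31 2.168 3.593
v 0.752 2.655 2.212
v 0.771 3.095 3.121
v 0.669 0.785 3.119
v 0.688 1.225 4.028
v 1.75 1.712 2.647
v 1.769 2.152 3.556
v 3.049 -2.417 -4.662
v 2.947 -2.909 -3.951
v 1.935 -1.153 -3.947
v 1.833 -1.645 -3.237
v 3.747 -2.015 -4.283
v 3.645 -2.507 -3.573
v 2.633 -0.751 -3.569
v 2.531 -1.243 -2.858
v -4.081 2.19 0.145
v -3.802 0.882 1.041
v -3.455 2.673 0.654
v -3.176 1.365 1.55
v -3.464 1.955 -0.39
v -3.185 0.647 0.506
v -2.838 2.438 0.119
v -2.559 1.13 1.015
v -0.905 -4.262 -3.364
v -0.292 -4.713 -2.36
v -2.301 -3.438 -2.142
v -1.688 -3.89 -1.137
v -0.232 -3.21 -3.303
v 0.381 -3.662 -2.298
v -1.628 -2.387 -2.08
v -1.015 -2.838 -1.076
f 2 4 1
f 5 2 1
f 1 4 3
f 3 5 1
f 2 8 4
f 6 2 5
f 6 8 2
f 4 8 3
f 7 5 3
f 3 8 7
f 7 6 5
f 8 6 7
f 10 12 9
f 13 10 9
f 9 12 11
f 11 13 9
f 10 16 12
f 14 10 13
f 14 16 10
f 12 16 11
f 15 13 11
f 11 16 15
f 15 14 13
f 16 14 15
f 18 20 17
f 21 18 17
f 17 20 19
f 19 21 17
f 18 24 20
f 22 18 21
f 22 24 18
f 20 24 19
f 23 21 19
f 19 24 23
f 23 22 21
f 24 22 23
f 26 28 25
f 29 26 25
f 25 28 27
f 27 29 25
f 26 32 28
f 30 26 29
f 30 32 26
f 28 32 27
f 31 29 27
f 27 32 31
f 31 30 29
f 32 30 31



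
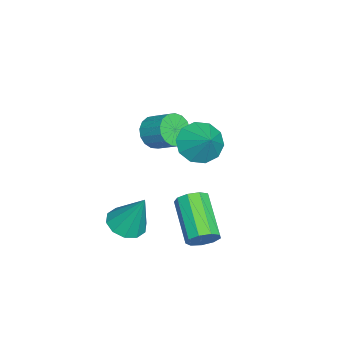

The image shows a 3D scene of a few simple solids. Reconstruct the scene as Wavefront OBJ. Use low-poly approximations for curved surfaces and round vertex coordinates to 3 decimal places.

v 1.048 -1.196 -1.676
v 1.212 -0.911 -1.186
v -0.163 -1.579 -0.335
v -0.328 -1.864 -0.824
v 0.965 -0.679 -1.404
v -0.411 -1.347 -0.553
v 0.756 -0.689 -1.749
v -0.62 -1.356 -0.898
v 0.684 -0.936 -2.06
v -0.692 -1.604 -1.209
v 0.782 -1.305 -2.191
v -0.594 -1.973 -1.34
v 1.004 -1.623 -2.081
v -0.371 -2.291 -1.229
v 1.247 -1.741 -1.781
v -0.128 -2.409 -0.93
v 1.397 -1.605 -1.432
v 0.021 -2.272 -0.581
v 1.383 -1.277 -1.197
v 0.007 -1.944 -0.346
v -3.054 -3.706 0.144
v -2.7 -3.501 -0.399
v -2.311 -2.71 0.153
v -2.666 -2.914 0.696
v -2.983 -3.342 -0.427
v -2.594 -2.551 0.125
v -3.283 -3.267 -0.323
v -2.894 -2.476 0.229
v -3.53 -3.293 -0.113
v -3.141 -2.502 0.439
v -3.668 -3.412 0.156
v -3.279 -2.621 0.708
v -3.666 -3.599 0.423
v -3.277 -2.808 0.975
v -3.523 -3.811 0.625
v -3.134 -3.02 1.177
v -3.274 -3.998 0.717
v -2.885 -3.207 1.269
v -2.974 -4.118 0.678
v -2.585 -3.327 1.23
v -2.692 -4.144 0.517
v -2.303 -3.353 1.069
v -2.494 -4.069 0.27
v -2.105 -3.278 0.822
v -2.424 -3.911 -0.006
v -2.035 -3.12 0.546
v -2.498 -3.706 -0.247
v -2.109 -2.915 0.305
v 1.125 -3.708 -1.193
v 1.812 -3.609 -1.346
v 1.355 -3.032 0.273
v 1.591 -3.253 -1.475
v 1.193 -3.07 -1.497
v 0.769 -3.131 -1.403
v 0.481 -3.413 -1.228
v 0.439 -3.807 -1.04
v 0.66 -4.163 -0.91
v 1.058 -4.346 -0.888
v 1.482 -4.285 -0.983
v 1.77 -4.003 -1.157
v -0.533 -1.644 1.856
v 0.101 -1.827 1.369
v 0.153 -1.156 2.564
v -0.078 -1.374 1.229
v -0.431 -1.024 1.329
v -0.822 -0.911 1.63
v -1.103 -1.078 2.017
v -1.166 -1.461 2.343
v -0.987 -1.915 2.482
v -0.635 -2.264 2.383
v -0.243 -2.378 2.082
v 0.038 -2.211 1.694
f 2 1 5
f 2 5 3
f 3 5 6
f 3 6 4
f 5 1 7
f 5 7 6
f 6 7 8
f 6 8 4
f 7 1 9
f 7 9 8
f 8 9 10
f 8 10 4
f 9 1 11
f 9 11 10
f 10 11 12
f 10 12 4
f 11 1 13
f 11 13 12
f 12 13 14
f 12 14 4
f 13 1 15
f 13 15 14
f 14 15 16
f 14 16 4
f 15 1 17
f 15 17 16
f 16 17 18
f 16 18 4
f 17 1 19
f 17 19 18
f 18 19 20
f 18 20 4
f 19 1 2
f 19 2 20
f 20 2 3
f 20 3 4
f 22 21 25
f 22 25 23
f 23 25 26
f 23 26 24
f 25 21 27
f 25 27 26
f 26 27 28
f 26 28 24
f 27 21 29
f 27 29 28
f 28 29 30
f 28 30 24
f 29 21 31
f 29 31 30
f 30 31 32
f 30 32 24
f 31 21 33
f 31 33 32
f 32 33 34
f 32 34 24
f 33 21 35
f 33 35 34
f 34 35 36
f 34 36 24
f 35 21 37
f 35 37 36
f 36 37 38
f 36 38 24
f 37 21 39
f 37 39 38
f 38 39 40
f 38 40 24
f 39 21 41
f 39 41 40
f 40 41 42
f 40 42 24
f 41 21 43
f 41 43 42
f 42 43 44
f 42 44 24
f 43 21 45
f 43 45 44
f 44 45 46
f 44 46 24
f 45 21 47
f 45 47 46
f 46 47 48
f 46 48 24
f 47 21 22
f 47 22 48
f 48 22 23
f 48 23 24
f 50 49 52
f 50 52 51
f 52 49 53
f 52 53 51
f 53 49 54
f 53 54 51
f 54 49 55
f 54 55 51
f 55 49 56
f 55 56 51
f 56 49 57
f 56 57 51
f 57 49 58
f 57 58 51
f 58 49 59
f 58 59 51
f 59 49 60
f 59 60 51
f 60 49 50
f 60 50 51
f 62 61 64
f 62 64 63
f 64 61 65
f 64 65 63
f 65 61 66
f 65 66 63
f 66 61 67
f 66 67 63
f 67 61 68
f 67 68 63
f 68 61 69
f 68 69 63
f 69 61 70
f 69 70 63
f 70 61 71
f 70 71 63
f 71 61 72
f 71 72 63
f 72 61 62
f 72 62 63



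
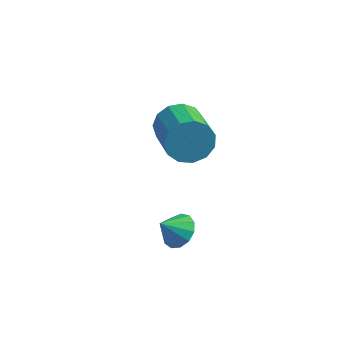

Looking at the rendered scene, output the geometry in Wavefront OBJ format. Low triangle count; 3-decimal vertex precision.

v -1.622 -3.085 -0.631
v -0.916 -3.227 -0.237
v -2.198 -3.615 0.211
v -1.07 -2.818 -0.086
v -1.399 -2.495 -0.108
v -1.799 -2.358 -0.296
v -2.142 -2.453 -0.59
v -2.32 -2.749 -0.898
v -2.276 -3.151 -1.121
v -2.025 -3.533 -1.188
v -1.645 -3.772 -1.079
v -1.258 -3.794 -0.827
v -0.986 -3.591 -0.514
v -3.779 2.228 0.479
v -3.097 2.312 -0.354
v -1.918 0.675 0.447
v -2.601 0.592 1.281
v -2.883 2.679 0.081
v -1.704 1.043 0.882
v -2.953 2.904 0.643
v -1.774 1.267 1.444
v -3.285 2.913 1.152
v -2.106 1.277 1.953
v -3.775 2.706 1.448
v -2.596 1.069 2.249
v -4.266 2.346 1.437
v -3.087 0.71 2.238
v -4.602 1.949 1.121
v -3.423 0.313 1.922
v -4.678 1.641 0.602
v -3.499 0.005 1.403
v -4.468 1.519 0.044
v -3.289 -0.117 0.845
v -4.039 1.622 -0.376
v -2.861 -0.014 0.425
v -3.528 1.918 -0.524
v -2.35 0.281 0.277
f 2 1 4
f 2 4 3
f 4 1 5
f 4 5 3
f 5 1 6
f 5 6 3
f 6 1 7
f 6 7 3
f 7 1 8
f 7 8 3
f 8 1 9
f 8 9 3
f 9 1 10
f 9 10 3
f 10 1 11
f 10 11 3
f 11 1 12
f 11 12 3
f 12 1 13
f 12 13 3
f 13 1 2
f 13 2 3
f 15 14 18
f 15 18 16
f 16 18 19
f 16 19 17
f 18 14 20
f 18 20 19
f 19 20 21
f 19 21 17
f 20 14 22
f 20 22 21
f 21 22 23
f 21 23 17
f 22 14 24
f 22 24 23
f 23 24 25
f 23 25 17
f 24 14 26
f 24 26 25
f 25 26 27
f 25 27 17
f 26 14 28
f 26 28 27
f 27 28 29
f 27 29 17
f 28 14 30
f 28 30 29
f 29 30 31
f 29 31 17
f 30 14 32
f 30 32 31
f 31 32 33
f 31 33 17
f 32 14 34
f 32 34 33
f 33 34 35
f 33 35 17
f 34 14 36
f 34 36 35
f 35 36 37
f 35 37 17
f 36 14 15
f 36 15 37
f 37 15 16
f 37 16 17



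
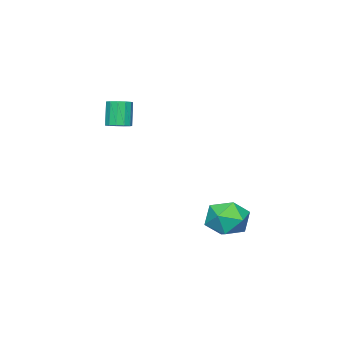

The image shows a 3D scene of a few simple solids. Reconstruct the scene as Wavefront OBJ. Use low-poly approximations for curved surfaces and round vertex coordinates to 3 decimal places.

v -2.236 -2.136 1.452
v -1.697 -1.833 1.684
v -2.145 -2.102 3.079
v -2.684 -2.404 2.848
v -1.959 -1.57 1.65
v -2.406 -1.839 3.046
v -2.308 -1.487 1.554
v -2.756 -1.756 2.949
v -2.635 -1.61 1.425
v -3.083 -1.879 2.821
v -2.835 -1.9 1.305
v -3.283 -2.169 2.701
v -2.845 -2.264 1.232
v -3.293 -2.533 2.628
v -2.661 -2.588 1.229
v -3.109 -2.857 2.624
v -2.343 -2.768 1.296
v -2.791 -3.037 2.692
v -1.991 -2.747 1.413
v -2.439 -3.016 2.809
v -1.716 -2.532 1.543
v -2.164 -2.801 2.938
v -1.607 -2.191 1.643
v -2.055 -2.46 3.039
v -2.392 4.944 -3.299
v -1.854 4.302 -4.172
v -3.546 3.418 -2.888
v -3.008 2.776 -3.761
v -2.397 3.064 -2.758
v -1.684 4.007 -3.011
v -3.716 3.713 -4.049
v -3.003 4.656 -4.302
v -2.672 3.542 -4.635
v -1.857 3.14 -3.837
v -3.543 4.58 -3.223
v -2.728 4.178 -2.425
f 2 1 5
f 2 5 3
f 3 5 6
f 3 6 4
f 5 1 7
f 5 7 6
f 6 7 8
f 6 8 4
f 7 1 9
f 7 9 8
f 8 9 10
f 8 10 4
f 9 1 11
f 9 11 10
f 10 11 12
f 10 12 4
f 11 1 13
f 11 13 12
f 12 13 14
f 12 14 4
f 13 1 15
f 13 15 14
f 14 15 16
f 14 16 4
f 15 1 17
f 15 17 16
f 16 17 18
f 16 18 4
f 17 1 19
f 17 19 18
f 18 19 20
f 18 20 4
f 19 1 21
f 19 21 20
f 20 21 22
f 20 22 4
f 21 1 23
f 21 23 22
f 22 23 24
f 22 24 4
f 23 1 2
f 23 2 24
f 24 2 3
f 24 3 4
f 25 36 30
f 25 30 26
f 25 26 32
f 25 32 35
f 25 35 36
f 26 30 34
f 30 36 29
f 36 35 27
f 35 32 31
f 32 26 33
f 28 34 29
f 28 29 27
f 28 27 31
f 28 31 33
f 28 33 34
f 29 34 30
f 27 29 36
f 31 27 35
f 33 31 32
f 34 33 26



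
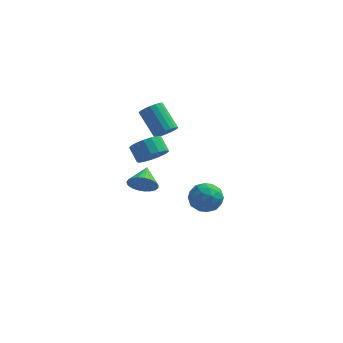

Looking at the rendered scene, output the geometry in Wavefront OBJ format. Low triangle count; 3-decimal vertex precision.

v -2.318 -4.393 0.939
v -1.639 -4.183 0.386
v -2.262 -3.147 1.481
v -1.938 -4.082 0.185
v -2.302 -4.034 0.113
v -2.669 -4.049 0.185
v -2.976 -4.123 0.387
v -3.168 -4.244 0.684
v -3.214 -4.39 1.025
v -3.105 -4.537 1.352
v -2.859 -4.659 1.607
v -2.52 -4.735 1.746
v -2.147 -4.752 1.746
v -1.802 -4.707 1.606
v -1.547 -4.607 1.351
v -1.426 -4.471 1.025
v -1.458 -4.321 0.683
v -2.099 3.09 0.23
v -1.431 3.264 0.633
v -2.512 4.363 1.953
v -3.181 4.19 1.55
v -1.451 3.529 0.396
v -2.532 4.628 1.716
v -1.6 3.707 0.126
v -2.681 4.806 1.446
v -1.848 3.763 -0.124
v -2.929 4.862 1.197
v -2.146 3.685 -0.303
v -3.227 4.784 1.017
v -2.434 3.49 -0.377
v -3.515 4.589 0.944
v -2.656 3.216 -0.331
v -3.738 4.315 0.99
v -2.768 2.917 -0.173
v -3.849 4.016 1.147
v -2.748 2.652 0.064
v -3.829 3.751 1.384
v -2.599 2.474 0.334
v -3.68 3.573 1.654
v -2.351 2.418 0.583
v -3.432 3.517 1.904
v -2.053 2.496 0.763
v -3.134 3.595 2.083
v -1.765 2.691 0.836
v -2.846 3.79 2.157
v -1.542 2.965 0.79
v -2.624 4.064 2.111
v 0.763 0.093 -2.184
v 1.216 -0.619 -1.488
v 0.304 -1.241 -3.252
v 0.757 -1.953 -2.556
v -0.154 -1.417 -2.275
v 0.13 -0.593 -1.614
v 1.39 -1.267 -3.126
v 1.674 -0.443 -2.465
v 1.603 -1.46 -2.071
v 0.649 -1.553 -1.545
v 0.871 -0.307 -3.195
v -0.083 -0.4 -2.669
v 1.03 -0.146 -1.742
v 0.49 -1.714 -2.998
v -0.045 -1.399 -2.832
v 0.221 -1.818 -2.423
v 0.392 -0.13 -1.816
v 0.658 -0.549 -1.408
v -0.148 -1.018 -1.87
v 0.862 -1.311 -3.332
v 1.128 -1.73 -2.924
v 1.299 -0.042 -2.317
v 1.565 -0.461 -1.908
v 1.668 -0.842 -2.87
v 1.524 -1.059 -1.676
v 1.254 -1.843 -2.304
v 1.626 -1.44 -2.638
v 1.793 -0.955 -2.25
v 0.963 -1.114 -1.367
v 0.693 -1.897 -1.994
v 0.158 -1.582 -1.829
v 0.324 -1.098 -1.441
v 1.19 -1.608 -1.709
v 0.827 0.037 -2.746
v 0.557 -0.746 -3.373
v 1.196 -0.762 -3.299
v 1.362 -0.278 -2.911
v 0.266 -0.017 -2.436
v -0.004 -0.801 -3.064
v -0.273 -0.905 -2.49
v -0.106 -0.42 -2.102
v 0.33 -0.252 -3.031
v -2.542 0.863 -0.406
v -1.665 1.117 0.025
v -2.22 1.791 0.758
v -3.098 1.537 0.326
v -1.723 1.448 -0.323
v -2.278 2.122 0.41
v -1.969 1.644 -0.69
v -2.524 2.318 0.043
v -2.346 1.662 -0.992
v -2.901 2.336 -0.259
v -2.768 1.497 -1.16
v -3.323 2.171 -0.427
v -3.138 1.186 -1.155
v -3.694 1.86 -0.422
v -3.372 0.802 -0.979
v -3.928 1.475 -0.246
v -3.416 0.431 -0.671
v -3.971 1.105 0.062
v -3.26 0.16 -0.303
v -3.815 0.833 0.43
v -2.939 0.049 0.041
v -3.494 0.723 0.774
v -2.527 0.125 0.283
v -3.083 0.799 1.016
v -2.119 0.37 0.367
v -2.675 1.044 1.1
v -1.808 0.728 0.274
v -2.363 1.402 1.007
f 2 1 4
f 2 4 3
f 4 1 5
f 4 5 3
f 5 1 6
f 5 6 3
f 6 1 7
f 6 7 3
f 7 1 8
f 7 8 3
f 8 1 9
f 8 9 3
f 9 1 10
f 9 10 3
f 10 1 11
f 10 11 3
f 11 1 12
f 11 12 3
f 12 1 13
f 12 13 3
f 13 1 14
f 13 14 3
f 14 1 15
f 14 15 3
f 15 1 16
f 15 16 3
f 16 1 17
f 16 17 3
f 17 1 2
f 17 2 3
f 19 18 22
f 19 22 20
f 20 22 23
f 20 23 21
f 22 18 24
f 22 24 23
f 23 24 25
f 23 25 21
f 24 18 26
f 24 26 25
f 25 26 27
f 25 27 21
f 26 18 28
f 26 28 27
f 27 28 29
f 27 29 21
f 28 18 30
f 28 30 29
f 29 30 31
f 29 31 21
f 30 18 32
f 30 32 31
f 31 32 33
f 31 33 21
f 32 18 34
f 32 34 33
f 33 34 35
f 33 35 21
f 34 18 36
f 34 36 35
f 35 36 37
f 35 37 21
f 36 18 38
f 36 38 37
f 37 38 39
f 37 39 21
f 38 18 40
f 38 40 39
f 39 40 41
f 39 41 21
f 40 18 42
f 40 42 41
f 41 42 43
f 41 43 21
f 42 18 44
f 42 44 43
f 43 44 45
f 43 45 21
f 44 18 46
f 44 46 45
f 45 46 47
f 45 47 21
f 46 18 19
f 46 19 47
f 47 19 20
f 47 20 21
f 48 85 64
f 85 59 88
f 64 88 53
f 85 88 64
f 48 64 60
f 64 53 65
f 60 65 49
f 64 65 60
f 48 60 69
f 60 49 70
f 69 70 55
f 60 70 69
f 48 69 81
f 69 55 84
f 81 84 58
f 69 84 81
f 48 81 85
f 81 58 89
f 85 89 59
f 81 89 85
f 49 65 76
f 65 53 79
f 76 79 57
f 65 79 76
f 53 88 66
f 88 59 87
f 66 87 52
f 88 87 66
f 59 89 86
f 89 58 82
f 86 82 50
f 89 82 86
f 58 84 83
f 84 55 71
f 83 71 54
f 84 71 83
f 55 70 75
f 70 49 72
f 75 72 56
f 70 72 75
f 51 77 63
f 77 57 78
f 63 78 52
f 77 78 63
f 51 63 61
f 63 52 62
f 61 62 50
f 63 62 61
f 51 61 68
f 61 50 67
f 68 67 54
f 61 67 68
f 51 68 73
f 68 54 74
f 73 74 56
f 68 74 73
f 51 73 77
f 73 56 80
f 77 80 57
f 73 80 77
f 52 78 66
f 78 57 79
f 66 79 53
f 78 79 66
f 50 62 86
f 62 52 87
f 86 87 59
f 62 87 86
f 54 67 83
f 67 50 82
f 83 82 58
f 67 82 83
f 56 74 75
f 74 54 71
f 75 71 55
f 74 71 75
f 57 80 76
f 80 56 72
f 76 72 49
f 80 72 76
f 91 90 94
f 91 94 92
f 92 94 95
f 92 95 93
f 94 90 96
f 94 96 95
f 95 96 97
f 95 97 93
f 96 90 98
f 96 98 97
f 97 98 99
f 97 99 93
f 98 90 100
f 98 100 99
f 99 100 101
f 99 101 93
f 100 90 102
f 100 102 101
f 101 102 103
f 101 103 93
f 102 90 104
f 102 104 103
f 103 104 105
f 103 105 93
f 104 90 106
f 104 106 105
f 105 106 107
f 105 107 93
f 106 90 108
f 106 108 107
f 107 108 109
f 107 109 93
f 108 90 110
f 108 110 109
f 109 110 111
f 109 111 93
f 110 90 112
f 110 112 111
f 111 112 113
f 111 113 93
f 112 90 114
f 112 114 113
f 113 114 115
f 113 115 93
f 114 90 116
f 114 116 115
f 115 116 117
f 115 117 93
f 116 90 91
f 116 91 117
f 117 91 92
f 117 92 93



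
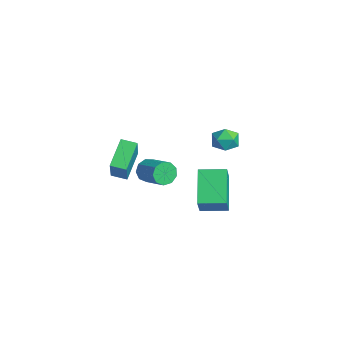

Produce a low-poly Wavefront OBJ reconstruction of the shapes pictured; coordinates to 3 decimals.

v -2.316 4.069 1.564
v -1.883 3.932 0.894
v -2.737 2.828 1.546
v -2.304 2.691 0.876
v -1.928 2.818 1.582
v -1.668 3.584 1.593
v -2.952 3.176 0.847
v -2.692 3.942 0.858
v -2.276 3.38 0.451
v -1.643 3.159 0.905
v -2.977 3.601 1.535
v -2.344 3.38 1.989
v -0.194 1.343 -2.199
v -1.871 1.932 -0.972
v 0.341 2.666 -2.104
v -1.337 3.255 -0.877
v 0.497 0.985 -1.083
v -1.181 1.574 0.144
v 1.031 2.308 -0.988
v -0.646 2.897 0.239
v 1.486 -3.605 2.675
v 0.472 -2.772 3.642
v 1.894 -2.933 2.525
v 0.88 -2.101 3.492
v 2.68 -3.979 4.248
v 1.666 -3.147 5.215
v 3.088 -3.308 4.098
v 2.074 -2.475 5.065
v 0.794 -1.588 2.124
v 1.101 -1.759 1.542
v 2.392 -1.323 2.093
v 2.086 -1.152 2.676
v 0.959 -1.316 1.523
v 2.251 -0.88 2.074
v 0.741 -1 1.786
v 2.032 -0.565 2.337
v 0.547 -0.96 2.207
v 1.839 -0.524 2.758
v 0.469 -1.213 2.59
v 1.761 -0.777 3.141
v 0.544 -1.641 2.754
v 1.835 -1.206 3.305
v 0.735 -2.045 2.624
v 2.027 -1.61 3.175
v 0.954 -2.234 2.26
v 2.246 -1.799 2.811
v 1.099 -2.121 1.833
v 2.39 -1.686 2.384
f 1 12 6
f 1 6 2
f 1 2 8
f 1 8 11
f 1 11 12
f 2 6 10
f 6 12 5
f 12 11 3
f 11 8 7
f 8 2 9
f 4 10 5
f 4 5 3
f 4 3 7
f 4 7 9
f 4 9 10
f 5 10 6
f 3 5 12
f 7 3 11
f 9 7 8
f 10 9 2
f 14 16 13
f 17 14 13
f 13 16 15
f 15 17 13
f 14 20 16
f 18 14 17
f 18 20 14
f 16 20 15
f 19 17 15
f 15 20 19
f 19 18 17
f 20 18 19
f 22 24 21
f 25 22 21
f 21 24 23
f 23 25 21
f 22 28 24
f 26 22 25
f 26 28 22
f 24 28 23
f 27 25 23
f 23 28 27
f 27 26 25
f 28 26 27
f 30 29 33
f 30 33 31
f 31 33 34
f 31 34 32
f 33 29 35
f 33 35 34
f 34 35 36
f 34 36 32
f 35 29 37
f 35 37 36
f 36 37 38
f 36 38 32
f 37 29 39
f 37 39 38
f 38 39 40
f 38 40 32
f 39 29 41
f 39 41 40
f 40 41 42
f 40 42 32
f 41 29 43
f 41 43 42
f 42 43 44
f 42 44 32
f 43 29 45
f 43 45 44
f 44 45 46
f 44 46 32
f 45 29 47
f 45 47 46
f 46 47 48
f 46 48 32
f 47 29 30
f 47 30 48
f 48 30 31
f 48 31 32



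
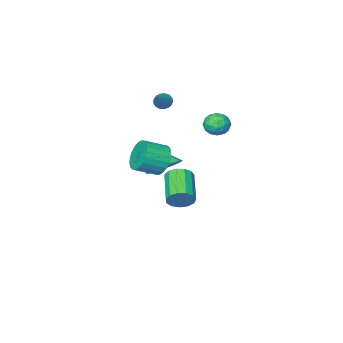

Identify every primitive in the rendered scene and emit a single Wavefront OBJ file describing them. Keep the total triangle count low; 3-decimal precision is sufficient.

v -3.399 -0.872 2.201
v -2.622 -0.841 2.074
v -3.418 -2.079 1.786
v -2.641 -2.048 1.659
v -2.921 -2.039 2.396
v -2.909 -1.294 2.653
v -3.131 -1.626 1.207
v -3.119 -0.881 1.464
v -2.456 -1.307 1.46
v -2.326 -1.562 2.195
v -3.714 -1.358 1.665
v -3.584 -1.613 2.4
v -3.009 -0.751 2.174
v -3.031 -2.169 1.686
v -3.196 -2.164 2.119
v -2.739 -2.146 2.045
v -3.178 -1.017 2.514
v -2.721 -0.998 2.44
v -2.897 -1.703 2.629
v -3.319 -1.922 1.42
v -2.862 -1.903 1.346
v -3.301 -0.774 1.815
v -2.844 -0.756 1.741
v -3.143 -1.217 1.231
v -2.454 -1.007 1.739
v -2.465 -1.716 1.495
v -2.753 -1.468 1.229
v -2.746 -1.03 1.38
v -2.378 -1.156 2.171
v -2.389 -1.866 1.927
v -2.554 -1.861 2.36
v -2.547 -1.422 2.511
v -2.28 -1.43 1.81
v -3.651 -1.054 1.933
v -3.662 -1.764 1.689
v -3.493 -1.498 1.349
v -3.486 -1.059 1.5
v -3.575 -1.204 2.365
v -3.586 -1.913 2.121
v -3.294 -1.89 2.48
v -3.287 -1.452 2.631
v -3.76 -1.49 2.05
v 3.19 2.938 3.339
v 3.657 3.434 2.72
v 4.777 3.057 3.262
v 4.31 2.562 3.881
v 3.611 3.675 2.982
v 4.731 3.298 3.525
v 3.501 3.803 3.298
v 4.62 3.427 3.841
v 3.343 3.8 3.621
v 4.463 3.424 4.164
v 3.163 3.666 3.9
v 4.282 3.29 4.443
v 2.986 3.421 4.094
v 4.106 3.045 4.637
v 2.841 3.103 4.174
v 3.96 2.726 4.716
v 2.748 2.759 4.125
v 3.868 2.383 4.668
v 2.723 2.443 3.958
v 3.843 2.066 4.5
v 2.769 2.202 3.695
v 3.889 1.825 4.238
v 2.88 2.073 3.379
v 3.999 1.697 3.922
v 3.037 2.076 3.056
v 4.157 1.7 3.599
v 3.218 2.21 2.777
v 4.337 1.834 3.32
v 3.394 2.455 2.583
v 4.514 2.079 3.126
v 3.54 2.774 2.504
v 4.659 2.397 3.046
v 3.632 3.117 2.552
v 4.752 2.741 3.095
v -0.835 -3.262 3.489
v -0.425 -3.369 3.17
v 0.155 -2.398 4.471
v -0.52 -3.153 3.076
v -0.687 -2.962 3.077
v -0.888 -2.84 3.172
v -1.077 -2.815 3.34
v -1.21 -2.892 3.541
v -1.257 -3.053 3.731
v -1.208 -3.263 3.865
v -1.073 -3.472 3.913
v -0.883 -3.633 3.864
v -0.682 -3.709 3.728
v -0.516 -3.683 3.538
v -0.423 -3.56 3.337
v 0.599 -0.932 0.085
v 1.647 -0.895 0.039
v 0.681 -1.928 1.175
v 1.404 -0.405 0.505
v 0.784 -0.162 0.774
v 0.078 -0.279 0.72
v -0.385 -0.701 0.369
v -0.387 -1.231 -0.115
v 0.072 -1.621 -0.506
v 0.778 -1.689 -0.621
v 1.4 -1.402 -0.405
v -0.507 -1.062 -2.851
v 0.095 -1.166 -2.334
v -0.831 -2.742 -1.573
v -1.433 -2.638 -2.089
v -0.202 -0.894 -2.131
v -1.127 -2.47 -1.369
v -0.595 -0.675 -2.156
v -1.52 -2.251 -1.395
v -0.96 -0.579 -2.402
v -1.886 -2.155 -1.64
v -1.182 -0.636 -2.79
v -2.108 -2.212 -2.029
v -1.189 -0.829 -3.198
v -2.115 -2.405 -2.436
v -0.98 -1.095 -3.495
v -1.906 -2.672 -2.734
v -0.621 -1.351 -3.588
v -1.546 -2.927 -2.826
v -0.225 -1.515 -3.447
v -1.151 -3.091 -2.685
v 0.081 -1.535 -3.116
v -0.845 -3.111 -2.355
v 0.2 -1.405 -2.701
v -0.726 -2.981 -1.94
f 1 38 17
f 38 12 41
f 17 41 6
f 38 41 17
f 1 17 13
f 17 6 18
f 13 18 2
f 17 18 13
f 1 13 22
f 13 2 23
f 22 23 8
f 13 23 22
f 1 22 34
f 22 8 37
f 34 37 11
f 22 37 34
f 1 34 38
f 34 11 42
f 38 42 12
f 34 42 38
f 2 18 29
f 18 6 32
f 29 32 10
f 18 32 29
f 6 41 19
f 41 12 40
f 19 40 5
f 41 40 19
f 12 42 39
f 42 11 35
f 39 35 3
f 42 35 39
f 11 37 36
f 37 8 24
f 36 24 7
f 37 24 36
f 8 23 28
f 23 2 25
f 28 25 9
f 23 25 28
f 4 30 16
f 30 10 31
f 16 31 5
f 30 31 16
f 4 16 14
f 16 5 15
f 14 15 3
f 16 15 14
f 4 14 21
f 14 3 20
f 21 20 7
f 14 20 21
f 4 21 26
f 21 7 27
f 26 27 9
f 21 27 26
f 4 26 30
f 26 9 33
f 30 33 10
f 26 33 30
f 5 31 19
f 31 10 32
f 19 32 6
f 31 32 19
f 3 15 39
f 15 5 40
f 39 40 12
f 15 40 39
f 7 20 36
f 20 3 35
f 36 35 11
f 20 35 36
f 9 27 28
f 27 7 24
f 28 24 8
f 27 24 28
f 10 33 29
f 33 9 25
f 29 25 2
f 33 25 29
f 44 43 47
f 44 47 45
f 45 47 48
f 45 48 46
f 47 43 49
f 47 49 48
f 48 49 50
f 48 50 46
f 49 43 51
f 49 51 50
f 50 51 52
f 50 52 46
f 51 43 53
f 51 53 52
f 52 53 54
f 52 54 46
f 53 43 55
f 53 55 54
f 54 55 56
f 54 56 46
f 55 43 57
f 55 57 56
f 56 57 58
f 56 58 46
f 57 43 59
f 57 59 58
f 58 59 60
f 58 60 46
f 59 43 61
f 59 61 60
f 60 61 62
f 60 62 46
f 61 43 63
f 61 63 62
f 62 63 64
f 62 64 46
f 63 43 65
f 63 65 64
f 64 65 66
f 64 66 46
f 65 43 67
f 65 67 66
f 66 67 68
f 66 68 46
f 67 43 69
f 67 69 68
f 68 69 70
f 68 70 46
f 69 43 71
f 69 71 70
f 70 71 72
f 70 72 46
f 71 43 73
f 71 73 72
f 72 73 74
f 72 74 46
f 73 43 75
f 73 75 74
f 74 75 76
f 74 76 46
f 75 43 44
f 75 44 76
f 76 44 45
f 76 45 46
f 78 77 80
f 78 80 79
f 80 77 81
f 80 81 79
f 81 77 82
f 81 82 79
f 82 77 83
f 82 83 79
f 83 77 84
f 83 84 79
f 84 77 85
f 84 85 79
f 85 77 86
f 85 86 79
f 86 77 87
f 86 87 79
f 87 77 88
f 87 88 79
f 88 77 89
f 88 89 79
f 89 77 90
f 89 90 79
f 90 77 91
f 90 91 79
f 91 77 78
f 91 78 79
f 93 92 95
f 93 95 94
f 95 92 96
f 95 96 94
f 96 92 97
f 96 97 94
f 97 92 98
f 97 98 94
f 98 92 99
f 98 99 94
f 99 92 100
f 99 100 94
f 100 92 101
f 100 101 94
f 101 92 102
f 101 102 94
f 102 92 93
f 102 93 94
f 104 103 107
f 104 107 105
f 105 107 108
f 105 108 106
f 107 103 109
f 107 109 108
f 108 109 110
f 108 110 106
f 109 103 111
f 109 111 110
f 110 111 112
f 110 112 106
f 111 103 113
f 111 113 112
f 112 113 114
f 112 114 106
f 113 103 115
f 113 115 114
f 114 115 116
f 114 116 106
f 115 103 117
f 115 117 116
f 116 117 118
f 116 118 106
f 117 103 119
f 117 119 118
f 118 119 120
f 118 120 106
f 119 103 121
f 119 121 120
f 120 121 122
f 120 122 106
f 121 103 123
f 121 123 122
f 122 123 124
f 122 124 106
f 123 103 125
f 123 125 124
f 124 125 126
f 124 126 106
f 125 103 104
f 125 104 126
f 126 104 105
f 126 105 106



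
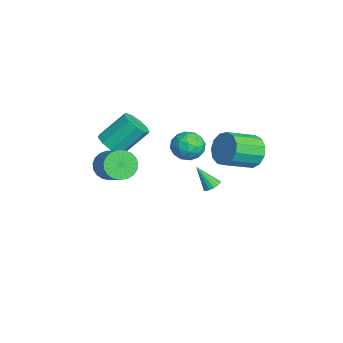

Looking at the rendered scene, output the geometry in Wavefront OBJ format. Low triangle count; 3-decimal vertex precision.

v -2 -4.085 -0.997
v -1.558 -3.799 -1.765
v -0.199 -3.39 -0.83
v -0.64 -3.675 -0.063
v -1.735 -3.476 -1.649
v -0.376 -3.066 -0.714
v -1.958 -3.258 -1.42
v -0.599 -2.848 -0.485
v -2.188 -3.182 -1.119
v -0.829 -2.773 -0.184
v -2.386 -3.263 -0.796
v -1.026 -2.853 0.139
v -2.517 -3.486 -0.508
v -1.157 -3.076 0.427
v -2.558 -3.812 -0.305
v -1.198 -3.403 0.63
v -2.503 -4.186 -0.222
v -1.143 -3.776 0.713
v -2.361 -4.542 -0.272
v -1.001 -4.132 0.662
v -2.156 -4.819 -0.448
v -0.796 -4.409 0.486
v -1.924 -4.969 -0.719
v -0.565 -4.559 0.215
v -1.706 -4.966 -1.038
v -0.346 -4.557 -0.104
v -1.538 -4.811 -1.35
v -0.179 -4.401 -0.416
v -1.45 -4.53 -1.601
v -0.091 -4.12 -0.667
v -1.457 -4.172 -1.748
v -0.098 -3.763 -0.813
v -3.741 1.57 -4.486
v -3.245 1.361 -4.435
v -4.199 0.79 -3.214
v -3.235 1.58 -4.297
v -3.341 1.796 -4.203
v -3.538 1.96 -4.173
v -3.782 2.035 -4.215
v -4.016 2.003 -4.319
v -4.188 1.872 -4.461
v -4.257 1.672 -4.609
v -4.208 1.448 -4.728
v -4.052 1.252 -4.792
v -3.825 1.129 -4.786
v -3.578 1.107 -4.711
v -3.369 1.191 -4.584
v -1.038 3.146 -0.068
v -0.483 3.691 0.622
v 0.093 2.1 1.418
v -0.462 1.554 0.728
v -1.014 3.618 0.858
v -0.438 2.026 1.654
v -1.552 3.394 0.801
v -0.977 1.803 1.597
v -1.928 3.092 0.468
v -1.352 1.5 1.264
v -2.02 2.806 -0.036
v -1.445 1.215 0.76
v -1.801 2.629 -0.549
v -1.225 1.037 0.247
v -1.34 2.615 -0.91
v -0.764 1.024 -0.114
v -0.782 2.77 -1.004
v -0.207 1.179 -0.208
v -0.306 3.044 -0.8
v 0.27 1.453 -0.004
v -0.062 3.351 -0.364
v 0.514 1.759 0.432
v -0.128 3.592 0.166
v 0.448 2.001 0.962
v -0.87 0.683 0.91
v -0.316 0.215 0.286
v -1.524 -0.655 1.334
v -0.97 -1.123 0.71
v -0.582 -0.723 1.489
v -0.178 0.103 1.226
v -1.662 -0.543 0.394
v -1.258 0.283 0.131
v -0.805 -0.543 -0.033
v -0.138 -0.655 0.644
v -1.702 0.215 0.976
v -1.035 0.103 1.653
v -0.536 0.566 0.56
v -1.304 -1.006 1.06
v -1.076 -0.771 1.517
v -0.751 -1.047 1.15
v -0.455 0.501 1.113
v -0.129 0.226 0.747
v -0.285 -0.326 1.453
v -1.711 -0.666 0.873
v -1.385 -0.941 0.507
v -1.089 0.607 0.47
v -0.764 0.331 0.103
v -1.555 -0.114 0.167
v -0.498 -0.155 0.007
v -0.882 -0.941 0.256
v -1.289 -0.6 0.07
v -1.051 -0.114 -0.084
v -0.106 -0.22 0.404
v -0.49 -1.006 0.654
v -0.262 -0.771 1.111
v -0.024 -0.285 0.957
v -0.393 -0.666 0.217
v -1.35 0.566 0.966
v -1.734 -0.22 1.216
v -1.816 -0.155 0.663
v -1.578 0.331 0.509
v -0.958 0.501 1.364
v -1.342 -0.285 1.613
v -0.789 -0.326 1.704
v -0.551 0.16 1.55
v -1.447 0.226 1.403
v -3.547 -3.849 -0.504
v -3.007 -4.323 0.037
v -3.192 -2.906 1.465
v -3.733 -2.431 0.924
v -2.674 -3.935 -0.305
v -2.859 -2.517 1.122
v -2.75 -3.506 -0.741
v -2.935 -2.089 0.687
v -3.199 -3.238 -1.065
v -3.384 -1.82 0.362
v -3.811 -3.255 -1.127
v -3.996 -1.838 0.3
v -4.3 -3.551 -0.897
v -4.485 -2.133 0.53
v -4.437 -3.985 -0.483
v -4.622 -2.568 0.944
v -4.157 -4.356 -0.079
v -4.343 -2.939 1.348
v -3.593 -4.489 0.127
v -3.778 -3.072 1.554
f 2 1 5
f 2 5 3
f 3 5 6
f 3 6 4
f 5 1 7
f 5 7 6
f 6 7 8
f 6 8 4
f 7 1 9
f 7 9 8
f 8 9 10
f 8 10 4
f 9 1 11
f 9 11 10
f 10 11 12
f 10 12 4
f 11 1 13
f 11 13 12
f 12 13 14
f 12 14 4
f 13 1 15
f 13 15 14
f 14 15 16
f 14 16 4
f 15 1 17
f 15 17 16
f 16 17 18
f 16 18 4
f 17 1 19
f 17 19 18
f 18 19 20
f 18 20 4
f 19 1 21
f 19 21 20
f 20 21 22
f 20 22 4
f 21 1 23
f 21 23 22
f 22 23 24
f 22 24 4
f 23 1 25
f 23 25 24
f 24 25 26
f 24 26 4
f 25 1 27
f 25 27 26
f 26 27 28
f 26 28 4
f 27 1 29
f 27 29 28
f 28 29 30
f 28 30 4
f 29 1 31
f 29 31 30
f 30 31 32
f 30 32 4
f 31 1 2
f 31 2 32
f 32 2 3
f 32 3 4
f 34 33 36
f 34 36 35
f 36 33 37
f 36 37 35
f 37 33 38
f 37 38 35
f 38 33 39
f 38 39 35
f 39 33 40
f 39 40 35
f 40 33 41
f 40 41 35
f 41 33 42
f 41 42 35
f 42 33 43
f 42 43 35
f 43 33 44
f 43 44 35
f 44 33 45
f 44 45 35
f 45 33 46
f 45 46 35
f 46 33 47
f 46 47 35
f 47 33 34
f 47 34 35
f 49 48 52
f 49 52 50
f 50 52 53
f 50 53 51
f 52 48 54
f 52 54 53
f 53 54 55
f 53 55 51
f 54 48 56
f 54 56 55
f 55 56 57
f 55 57 51
f 56 48 58
f 56 58 57
f 57 58 59
f 57 59 51
f 58 48 60
f 58 60 59
f 59 60 61
f 59 61 51
f 60 48 62
f 60 62 61
f 61 62 63
f 61 63 51
f 62 48 64
f 62 64 63
f 63 64 65
f 63 65 51
f 64 48 66
f 64 66 65
f 65 66 67
f 65 67 51
f 66 48 68
f 66 68 67
f 67 68 69
f 67 69 51
f 68 48 70
f 68 70 69
f 69 70 71
f 69 71 51
f 70 48 49
f 70 49 71
f 71 49 50
f 71 50 51
f 72 109 88
f 109 83 112
f 88 112 77
f 109 112 88
f 72 88 84
f 88 77 89
f 84 89 73
f 88 89 84
f 72 84 93
f 84 73 94
f 93 94 79
f 84 94 93
f 72 93 105
f 93 79 108
f 105 108 82
f 93 108 105
f 72 105 109
f 105 82 113
f 109 113 83
f 105 113 109
f 73 89 100
f 89 77 103
f 100 103 81
f 89 103 100
f 77 112 90
f 112 83 111
f 90 111 76
f 112 111 90
f 83 113 110
f 113 82 106
f 110 106 74
f 113 106 110
f 82 108 107
f 108 79 95
f 107 95 78
f 108 95 107
f 79 94 99
f 94 73 96
f 99 96 80
f 94 96 99
f 75 101 87
f 101 81 102
f 87 102 76
f 101 102 87
f 75 87 85
f 87 76 86
f 85 86 74
f 87 86 85
f 75 85 92
f 85 74 91
f 92 91 78
f 85 91 92
f 75 92 97
f 92 78 98
f 97 98 80
f 92 98 97
f 75 97 101
f 97 80 104
f 101 104 81
f 97 104 101
f 76 102 90
f 102 81 103
f 90 103 77
f 102 103 90
f 74 86 110
f 86 76 111
f 110 111 83
f 86 111 110
f 78 91 107
f 91 74 106
f 107 106 82
f 91 106 107
f 80 98 99
f 98 78 95
f 99 95 79
f 98 95 99
f 81 104 100
f 104 80 96
f 100 96 73
f 104 96 100
f 115 114 118
f 115 118 116
f 116 118 119
f 116 119 117
f 118 114 120
f 118 120 119
f 119 120 121
f 119 121 117
f 120 114 122
f 120 122 121
f 121 122 123
f 121 123 117
f 122 114 124
f 122 124 123
f 123 124 125
f 123 125 117
f 124 114 126
f 124 126 125
f 125 126 127
f 125 127 117
f 126 114 128
f 126 128 127
f 127 128 129
f 127 129 117
f 128 114 130
f 128 130 129
f 129 130 131
f 129 131 117
f 130 114 132
f 130 132 131
f 131 132 133
f 131 133 117
f 132 114 115
f 132 115 133
f 133 115 116
f 133 116 117

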